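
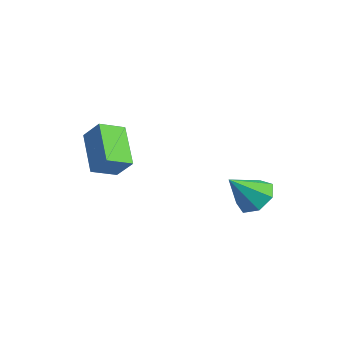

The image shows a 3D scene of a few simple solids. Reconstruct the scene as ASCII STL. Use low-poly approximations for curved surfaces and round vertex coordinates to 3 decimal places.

solid 
facet normal -0.611 -0.283 -0.739
outer loop
vertex -2.226 -2.849 2.225
vertex -3.959 -2.302 3.448
vertex -2.192 -1.654 1.74
endloop
endfacet
facet normal 0.791 -0.249 -0.559
outer loop
vertex -1.421 -1.298 2.672
vertex -2.226 -2.849 2.225
vertex -2.192 -1.654 1.74
endloop
endfacet
facet normal -0.611 -0.282 -0.739
outer loop
vertex -2.192 -1.654 1.74
vertex -3.959 -2.302 3.448
vertex -3.924 -1.107 2.963
endloop
endfacet
facet normal 0.027 0.926 -0.376
outer loop
vertex -3.924 -1.107 2.963
vertex -1.421 -1.298 2.672
vertex -2.192 -1.654 1.74
endloop
endfacet
facet normal -0.027 -0.926 0.376
outer loop
vertex -2.226 -2.849 2.225
vertex -3.188 -1.946 4.38
vertex -3.959 -2.302 3.448
endloop
endfacet
facet normal 0.791 -0.250 -0.558
outer loop
vertex -1.456 -2.493 3.157
vertex -2.226 -2.849 2.225
vertex -1.421 -1.298 2.672
endloop
endfacet
facet normal -0.027 -0.926 0.376
outer loop
vertex -1.456 -2.493 3.157
vertex -3.188 -1.946 4.38
vertex -2.226 -2.849 2.225
endloop
endfacet
facet normal -0.791 0.250 0.559
outer loop
vertex -3.959 -2.302 3.448
vertex -3.188 -1.946 4.38
vertex -3.924 -1.107 2.963
endloop
endfacet
facet normal 0.027 0.926 -0.376
outer loop
vertex -3.154 -0.751 3.895
vertex -1.421 -1.298 2.672
vertex -3.924 -1.107 2.963
endloop
endfacet
facet normal -0.791 0.249 0.558
outer loop
vertex -3.924 -1.107 2.963
vertex -3.188 -1.946 4.38
vertex -3.154 -0.751 3.895
endloop
endfacet
facet normal 0.611 0.282 0.740
outer loop
vertex -3.154 -0.751 3.895
vertex -1.456 -2.493 3.157
vertex -1.421 -1.298 2.672
endloop
endfacet
facet normal 0.611 0.283 0.739
outer loop
vertex -3.188 -1.946 4.38
vertex -1.456 -2.493 3.157
vertex -3.154 -0.751 3.895
endloop
endfacet
facet normal 0.052 0.689 -0.723
outer loop
vertex 1.422 3.687 0.712
vertex 0.517 3.414 0.386
vertex 0.752 4.109 1.066
endloop
endfacet
facet normal 0.543 0.174 0.821
outer loop
vertex 1.422 3.687 0.712
vertex 0.752 4.109 1.066
vertex 0.423 2.166 1.694
endloop
endfacet
facet normal 0.052 0.689 -0.723
outer loop
vertex 0.752 4.109 1.066
vertex 0.517 3.414 0.386
vertex -0.096 4.007 0.908
endloop
endfacet
facet normal -0.211 0.333 0.919
outer loop
vertex 0.752 4.109 1.066
vertex -0.096 4.007 0.908
vertex 0.423 2.166 1.694
endloop
endfacet
facet normal 0.052 0.690 -0.722
outer loop
vertex -0.096 4.007 0.908
vertex 0.517 3.414 0.386
vertex -0.481 3.459 0.357
endloop
endfacet
facet normal -0.824 0.009 0.566
outer loop
vertex -0.096 4.007 0.908
vertex -0.481 3.459 0.357
vertex 0.423 2.166 1.694
endloop
endfacet
facet normal 0.052 0.689 -0.722
outer loop
vertex -0.481 3.459 0.357
vertex 0.517 3.414 0.386
vertex -0.115 2.877 -0.172
endloop
endfacet
facet normal -0.834 -0.552 0.030
outer loop
vertex -0.481 3.459 0.357
vertex -0.115 2.877 -0.172
vertex 0.423 2.166 1.694
endloop
endfacet
facet normal 0.052 0.689 -0.723
outer loop
vertex -0.115 2.877 -0.172
vertex 0.517 3.414 0.386
vertex 0.727 2.699 -0.281
endloop
endfacet
facet normal -0.234 -0.929 -0.287
outer loop
vertex -0.115 2.877 -0.172
vertex 0.727 2.699 -0.281
vertex 0.423 2.166 1.694
endloop
endfacet
facet normal 0.052 0.689 -0.723
outer loop
vertex 0.727 2.699 -0.281
vertex 0.517 3.414 0.386
vertex 1.411 3.06 0.113
endloop
endfacet
facet normal 0.526 -0.838 -0.145
outer loop
vertex 0.727 2.699 -0.281
vertex 1.411 3.06 0.113
vertex 0.423 2.166 1.694
endloop
endfacet
facet normal 0.052 0.689 -0.723
outer loop
vertex 1.411 3.06 0.113
vertex 0.517 3.414 0.386
vertex 1.422 3.687 0.712
endloop
endfacet
facet normal 0.871 -0.347 0.348
outer loop
vertex 1.411 3.06 0.113
vertex 1.422 3.687 0.712
vertex 0.423 2.166 1.694
endloop
endfacet

endsolid


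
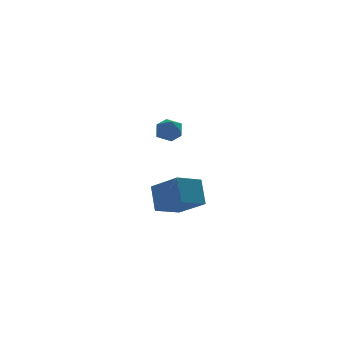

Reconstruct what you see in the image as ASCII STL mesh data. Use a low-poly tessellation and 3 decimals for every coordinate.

solid 
facet normal -0.917 -0.257 0.306
outer loop
vertex 1.649 -0.343 -1.498
vertex 1.802 0.541 -0.296
vertex 0.93 1.081 -2.454
endloop
endfacet
facet normal -0.102 -0.590 -0.801
outer loop
vertex 2.278 1.459 -2.904
vertex 1.649 -0.343 -1.498
vertex 0.93 1.081 -2.454
endloop
endfacet
facet normal -0.917 -0.256 0.306
outer loop
vertex 0.93 1.081 -2.454
vertex 1.802 0.541 -0.296
vertex 1.084 1.966 -1.253
endloop
endfacet
facet normal -0.386 0.765 -0.515
outer loop
vertex 1.084 1.966 -1.253
vertex 2.278 1.459 -2.904
vertex 0.93 1.081 -2.454
endloop
endfacet
facet normal 0.386 -0.766 0.514
outer loop
vertex 1.649 -0.343 -1.498
vertex 3.15 0.919 -0.746
vertex 1.802 0.541 -0.296
endloop
endfacet
facet normal -0.102 -0.590 -0.801
outer loop
vertex 2.996 0.034 -1.947
vertex 1.649 -0.343 -1.498
vertex 2.278 1.459 -2.904
endloop
endfacet
facet normal 0.386 -0.766 0.515
outer loop
vertex 2.996 0.034 -1.947
vertex 3.15 0.919 -0.746
vertex 1.649 -0.343 -1.498
endloop
endfacet
facet normal 0.102 0.590 0.801
outer loop
vertex 1.802 0.541 -0.296
vertex 3.15 0.919 -0.746
vertex 1.084 1.966 -1.253
endloop
endfacet
facet normal -0.386 0.766 -0.514
outer loop
vertex 2.431 2.343 -1.702
vertex 2.278 1.459 -2.904
vertex 1.084 1.966 -1.253
endloop
endfacet
facet normal 0.102 0.589 0.801
outer loop
vertex 1.084 1.966 -1.253
vertex 3.15 0.919 -0.746
vertex 2.431 2.343 -1.702
endloop
endfacet
facet normal 0.917 0.257 -0.306
outer loop
vertex 2.431 2.343 -1.702
vertex 2.996 0.034 -1.947
vertex 2.278 1.459 -2.904
endloop
endfacet
facet normal 0.916 0.257 -0.307
outer loop
vertex 3.15 0.919 -0.746
vertex 2.996 0.034 -1.947
vertex 2.431 2.343 -1.702
endloop
endfacet
facet normal 0.413 0.083 0.907
outer loop
vertex 0.021 -2.665 4.498
vertex -0.012 -3.353 4.576
vertex 0.551 -3.063 4.293
endloop
endfacet
facet normal 0.638 0.605 0.477
outer loop
vertex 0.021 -2.665 4.498
vertex 0.551 -3.063 4.293
vertex 0.343 -2.532 3.898
endloop
endfacet
facet normal 0.067 0.966 0.250
outer loop
vertex 0.021 -2.665 4.498
vertex 0.343 -2.532 3.898
vertex -0.349 -2.494 3.937
endloop
endfacet
facet normal -0.512 0.667 0.541
outer loop
vertex 0.021 -2.665 4.498
vertex -0.349 -2.494 3.937
vertex -0.569 -3.002 4.355
endloop
endfacet
facet normal -0.299 0.122 0.947
outer loop
vertex 0.021 -2.665 4.498
vertex -0.569 -3.002 4.355
vertex -0.012 -3.353 4.576
endloop
endfacet
facet normal 0.948 0.304 -0.091
outer loop
vertex 0.343 -2.532 3.898
vertex 0.551 -3.063 4.293
vertex 0.509 -3.138 3.605
endloop
endfacet
facet normal 0.583 -0.542 0.605
outer loop
vertex 0.551 -3.063 4.293
vertex -0.012 -3.353 4.576
vertex 0.289 -3.646 4.023
endloop
endfacet
facet normal -0.568 -0.479 0.669
outer loop
vertex -0.012 -3.353 4.576
vertex -0.569 -3.002 4.355
vertex -0.403 -3.608 4.062
endloop
endfacet
facet normal -0.914 0.405 0.012
outer loop
vertex -0.569 -3.002 4.355
vertex -0.349 -2.494 3.937
vertex -0.611 -3.077 3.667
endloop
endfacet
facet normal 0.023 0.889 -0.458
outer loop
vertex -0.349 -2.494 3.937
vertex 0.343 -2.532 3.898
vertex -0.048 -2.787 3.384
endloop
endfacet
facet normal 0.512 -0.667 -0.541
outer loop
vertex -0.081 -3.475 3.462
vertex 0.509 -3.138 3.605
vertex 0.289 -3.646 4.023
endloop
endfacet
facet normal -0.067 -0.966 -0.250
outer loop
vertex -0.081 -3.475 3.462
vertex 0.289 -3.646 4.023
vertex -0.403 -3.608 4.062
endloop
endfacet
facet normal -0.638 -0.605 -0.477
outer loop
vertex -0.081 -3.475 3.462
vertex -0.403 -3.608 4.062
vertex -0.611 -3.077 3.667
endloop
endfacet
facet normal -0.413 -0.083 -0.907
outer loop
vertex -0.081 -3.475 3.462
vertex -0.611 -3.077 3.667
vertex -0.048 -2.787 3.384
endloop
endfacet
facet normal 0.299 -0.122 -0.947
outer loop
vertex -0.081 -3.475 3.462
vertex -0.048 -2.787 3.384
vertex 0.509 -3.138 3.605
endloop
endfacet
facet normal 0.914 -0.405 -0.012
outer loop
vertex 0.289 -3.646 4.023
vertex 0.509 -3.138 3.605
vertex 0.551 -3.063 4.293
endloop
endfacet
facet normal -0.023 -0.889 0.458
outer loop
vertex -0.403 -3.608 4.062
vertex 0.289 -3.646 4.023
vertex -0.012 -3.353 4.576
endloop
endfacet
facet normal -0.948 -0.304 0.091
outer loop
vertex -0.611 -3.077 3.667
vertex -0.403 -3.608 4.062
vertex -0.569 -3.002 4.355
endloop
endfacet
facet normal -0.583 0.542 -0.605
outer loop
vertex -0.048 -2.787 3.384
vertex -0.611 -3.077 3.667
vertex -0.349 -2.494 3.937
endloop
endfacet
facet normal 0.568 0.479 -0.669
outer loop
vertex 0.509 -3.138 3.605
vertex -0.048 -2.787 3.384
vertex 0.343 -2.532 3.898
endloop
endfacet

endsolid


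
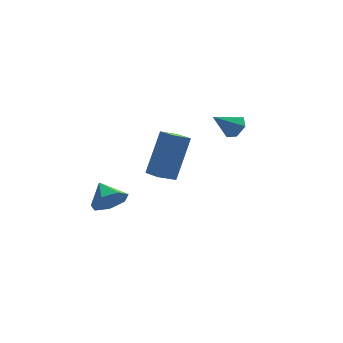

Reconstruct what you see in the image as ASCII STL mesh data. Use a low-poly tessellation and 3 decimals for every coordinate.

solid 
facet normal -0.862 -0.250 0.442
outer loop
vertex -1.336 -3.714 4.197
vertex -1.65 -2.931 4.027
vertex -2.091 -4.422 2.324
endloop
endfacet
facet normal 0.366 -0.910 0.197
outer loop
vertex -1.29 -4.189 1.913
vertex -1.336 -3.714 4.197
vertex -2.091 -4.422 2.324
endloop
endfacet
facet normal -0.861 -0.250 0.442
outer loop
vertex -2.091 -4.422 2.324
vertex -1.65 -2.931 4.027
vertex -2.405 -3.639 2.155
endloop
endfacet
facet normal -0.353 -0.330 -0.875
outer loop
vertex -2.405 -3.639 2.155
vertex -1.29 -4.189 1.913
vertex -2.091 -4.422 2.324
endloop
endfacet
facet normal 0.353 0.331 0.875
outer loop
vertex -1.336 -3.714 4.197
vertex -0.849 -2.698 3.616
vertex -1.65 -2.931 4.027
endloop
endfacet
facet normal 0.366 -0.910 0.197
outer loop
vertex -0.535 -3.481 3.785
vertex -1.336 -3.714 4.197
vertex -1.29 -4.189 1.913
endloop
endfacet
facet normal 0.354 0.331 0.875
outer loop
vertex -0.535 -3.481 3.785
vertex -0.849 -2.698 3.616
vertex -1.336 -3.714 4.197
endloop
endfacet
facet normal -0.366 0.910 -0.197
outer loop
vertex -1.65 -2.931 4.027
vertex -0.849 -2.698 3.616
vertex -2.405 -3.639 2.155
endloop
endfacet
facet normal -0.353 -0.332 -0.875
outer loop
vertex -1.604 -3.406 1.743
vertex -1.29 -4.189 1.913
vertex -2.405 -3.639 2.155
endloop
endfacet
facet normal -0.366 0.910 -0.196
outer loop
vertex -2.405 -3.639 2.155
vertex -0.849 -2.698 3.616
vertex -1.604 -3.406 1.743
endloop
endfacet
facet normal 0.862 0.250 -0.442
outer loop
vertex -1.604 -3.406 1.743
vertex -0.535 -3.481 3.785
vertex -1.29 -4.189 1.913
endloop
endfacet
facet normal 0.862 0.250 -0.442
outer loop
vertex -0.849 -2.698 3.616
vertex -0.535 -3.481 3.785
vertex -1.604 -3.406 1.743
endloop
endfacet
facet normal 0.770 0.120 -0.626
outer loop
vertex 2.61 -0.152 2.273
vertex 2.308 0.34 1.996
vertex 2.697 0.442 2.494
endloop
endfacet
facet normal 0.277 -0.370 0.886
outer loop
vertex 2.61 -0.152 2.273
vertex 2.697 0.442 2.494
vertex 1.292 0.18 2.824
endloop
endfacet
facet normal 0.770 0.121 -0.626
outer loop
vertex 2.697 0.442 2.494
vertex 2.308 0.34 1.996
vertex 2.395 0.934 2.218
endloop
endfacet
facet normal 0.098 0.532 0.841
outer loop
vertex 2.697 0.442 2.494
vertex 2.395 0.934 2.218
vertex 1.292 0.18 2.824
endloop
endfacet
facet normal 0.770 0.121 -0.626
outer loop
vertex 2.395 0.934 2.218
vertex 2.308 0.34 1.996
vertex 2.006 0.832 1.72
endloop
endfacet
facet normal -0.477 0.856 0.197
outer loop
vertex 2.395 0.934 2.218
vertex 2.006 0.832 1.72
vertex 1.292 0.18 2.824
endloop
endfacet
facet normal 0.770 0.121 -0.627
outer loop
vertex 2.006 0.832 1.72
vertex 2.308 0.34 1.996
vertex 1.919 0.238 1.499
endloop
endfacet
facet normal -0.873 0.277 -0.401
outer loop
vertex 2.006 0.832 1.72
vertex 1.919 0.238 1.499
vertex 1.292 0.18 2.824
endloop
endfacet
facet normal 0.770 0.121 -0.627
outer loop
vertex 1.919 0.238 1.499
vertex 2.308 0.34 1.996
vertex 2.221 -0.254 1.775
endloop
endfacet
facet normal -0.694 -0.626 -0.356
outer loop
vertex 1.919 0.238 1.499
vertex 2.221 -0.254 1.775
vertex 1.292 0.18 2.824
endloop
endfacet
facet normal 0.770 0.120 -0.626
outer loop
vertex 2.221 -0.254 1.775
vertex 2.308 0.34 1.996
vertex 2.61 -0.152 2.273
endloop
endfacet
facet normal -0.119 -0.950 0.288
outer loop
vertex 2.221 -0.254 1.775
vertex 2.61 -0.152 2.273
vertex 1.292 0.18 2.824
endloop
endfacet
facet normal 0.211 -0.841 -0.499
outer loop
vertex -2.525 -0.768 -0.819
vertex -3.324 -0.78 -1.137
vertex -2.622 -0.409 -1.465
endloop
endfacet
facet normal 0.696 0.667 0.266
outer loop
vertex -2.525 -0.768 -0.819
vertex -2.622 -0.409 -1.465
vertex -3.576 0.22 -0.543
endloop
endfacet
facet normal 0.211 -0.841 -0.498
outer loop
vertex -2.622 -0.409 -1.465
vertex -3.324 -0.78 -1.137
vertex -3.247 -0.329 -1.865
endloop
endfacet
facet normal 0.307 0.904 -0.299
outer loop
vertex -2.622 -0.409 -1.465
vertex -3.247 -0.329 -1.865
vertex -3.576 0.22 -0.543
endloop
endfacet
facet normal 0.211 -0.841 -0.499
outer loop
vertex -3.247 -0.329 -1.865
vertex -3.324 -0.78 -1.137
vertex -3.931 -0.589 -1.716
endloop
endfacet
facet normal -0.401 0.806 -0.435
outer loop
vertex -3.247 -0.329 -1.865
vertex -3.931 -0.589 -1.716
vertex -3.576 0.22 -0.543
endloop
endfacet
facet normal 0.211 -0.841 -0.499
outer loop
vertex -3.931 -0.589 -1.716
vertex -3.324 -0.78 -1.137
vertex -4.157 -0.993 -1.131
endloop
endfacet
facet normal -0.894 0.446 -0.037
outer loop
vertex -3.931 -0.589 -1.716
vertex -4.157 -0.993 -1.131
vertex -3.576 0.22 -0.543
endloop
endfacet
facet normal 0.211 -0.841 -0.499
outer loop
vertex -4.157 -0.993 -1.131
vertex -3.324 -0.78 -1.137
vertex -3.757 -1.237 -0.55
endloop
endfacet
facet normal -0.800 0.097 0.592
outer loop
vertex -4.157 -0.993 -1.131
vertex -3.757 -1.237 -0.55
vertex -3.576 0.22 -0.543
endloop
endfacet
facet normal 0.211 -0.841 -0.499
outer loop
vertex -3.757 -1.237 -0.55
vertex -3.324 -0.78 -1.137
vertex -3.031 -1.137 -0.411
endloop
endfacet
facet normal -0.191 0.019 0.981
outer loop
vertex -3.757 -1.237 -0.55
vertex -3.031 -1.137 -0.411
vertex -3.576 0.22 -0.543
endloop
endfacet
facet normal 0.211 -0.841 -0.499
outer loop
vertex -3.031 -1.137 -0.411
vertex -3.324 -0.78 -1.137
vertex -2.525 -0.768 -0.819
endloop
endfacet
facet normal 0.476 0.272 0.836
outer loop
vertex -3.031 -1.137 -0.411
vertex -2.525 -0.768 -0.819
vertex -3.576 0.22 -0.543
endloop
endfacet

endsolid


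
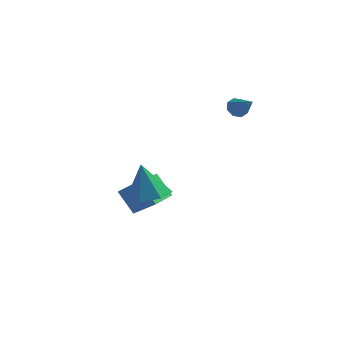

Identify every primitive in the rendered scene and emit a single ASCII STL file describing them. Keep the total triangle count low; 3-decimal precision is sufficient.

solid 
facet normal -0.573 0.147 0.806
outer loop
vertex -2.166 -0.216 -0.972
vertex -2.142 1.951 -1.351
vertex -3.231 -0.333 -1.708
endloop
endfacet
facet normal -0.010 -0.985 0.172
outer loop
vertex -2.378 -0.551 -2.909
vertex -2.166 -0.216 -0.972
vertex -3.231 -0.333 -1.708
endloop
endfacet
facet normal -0.572 0.147 0.807
outer loop
vertex -3.231 -0.333 -1.708
vertex -2.142 1.951 -1.351
vertex -3.208 1.834 -2.086
endloop
endfacet
facet normal -0.820 -0.090 -0.566
outer loop
vertex -3.208 1.834 -2.086
vertex -2.378 -0.551 -2.909
vertex -3.231 -0.333 -1.708
endloop
endfacet
facet normal 0.820 0.090 0.566
outer loop
vertex -2.166 -0.216 -0.972
vertex -1.289 1.733 -2.552
vertex -2.142 1.951 -1.351
endloop
endfacet
facet normal -0.010 -0.985 0.171
outer loop
vertex -1.312 -0.434 -2.174
vertex -2.166 -0.216 -0.972
vertex -2.378 -0.551 -2.909
endloop
endfacet
facet normal 0.820 0.090 0.566
outer loop
vertex -1.312 -0.434 -2.174
vertex -1.289 1.733 -2.552
vertex -2.166 -0.216 -0.972
endloop
endfacet
facet normal 0.010 0.985 -0.172
outer loop
vertex -2.142 1.951 -1.351
vertex -1.289 1.733 -2.552
vertex -3.208 1.834 -2.086
endloop
endfacet
facet normal -0.820 -0.090 -0.566
outer loop
vertex -2.354 1.616 -3.288
vertex -2.378 -0.551 -2.909
vertex -3.208 1.834 -2.086
endloop
endfacet
facet normal 0.010 0.985 -0.171
outer loop
vertex -3.208 1.834 -2.086
vertex -1.289 1.733 -2.552
vertex -2.354 1.616 -3.288
endloop
endfacet
facet normal 0.572 -0.147 -0.807
outer loop
vertex -2.354 1.616 -3.288
vertex -1.312 -0.434 -2.174
vertex -2.378 -0.551 -2.909
endloop
endfacet
facet normal 0.573 -0.147 -0.806
outer loop
vertex -1.289 1.733 -2.552
vertex -1.312 -0.434 -2.174
vertex -2.354 1.616 -3.288
endloop
endfacet
facet normal 0.202 -0.002 -0.979
outer loop
vertex 0.258 -2.436 -0.185
vertex -0.794 -2.672 -0.401
vertex -0.318 -1.685 -0.305
endloop
endfacet
facet normal 0.583 0.544 0.603
outer loop
vertex 0.258 -2.436 -0.185
vertex -0.318 -1.685 -0.305
vertex -1.166 -2.668 1.401
endloop
endfacet
facet normal 0.202 -0.002 -0.979
outer loop
vertex -0.318 -1.685 -0.305
vertex -0.794 -2.672 -0.401
vertex -1.253 -1.677 -0.498
endloop
endfacet
facet normal -0.088 0.881 0.464
outer loop
vertex -0.318 -1.685 -0.305
vertex -1.253 -1.677 -0.498
vertex -1.166 -2.668 1.401
endloop
endfacet
facet normal 0.202 -0.002 -0.979
outer loop
vertex -1.253 -1.677 -0.498
vertex -0.794 -2.672 -0.401
vertex -1.842 -2.418 -0.618
endloop
endfacet
facet normal -0.765 0.556 0.325
outer loop
vertex -1.253 -1.677 -0.498
vertex -1.842 -2.418 -0.618
vertex -1.166 -2.668 1.401
endloop
endfacet
facet normal 0.202 -0.002 -0.979
outer loop
vertex -1.842 -2.418 -0.618
vertex -0.794 -2.672 -0.401
vertex -1.643 -3.35 -0.575
endloop
endfacet
facet normal -0.938 -0.187 0.291
outer loop
vertex -1.842 -2.418 -0.618
vertex -1.643 -3.35 -0.575
vertex -1.166 -2.668 1.401
endloop
endfacet
facet normal 0.202 -0.002 -0.979
outer loop
vertex -1.643 -3.35 -0.575
vertex -0.794 -2.672 -0.401
vertex -0.804 -3.772 -0.401
endloop
endfacet
facet normal -0.477 -0.789 0.387
outer loop
vertex -1.643 -3.35 -0.575
vertex -0.804 -3.772 -0.401
vertex -1.166 -2.668 1.401
endloop
endfacet
facet normal 0.202 -0.002 -0.979
outer loop
vertex -0.804 -3.772 -0.401
vertex -0.794 -2.672 -0.401
vertex 0.042 -3.365 -0.227
endloop
endfacet
facet normal 0.271 -0.795 0.542
outer loop
vertex -0.804 -3.772 -0.401
vertex 0.042 -3.365 -0.227
vertex -1.166 -2.668 1.401
endloop
endfacet
facet normal 0.202 -0.003 -0.979
outer loop
vertex 0.042 -3.365 -0.227
vertex -0.794 -2.672 -0.401
vertex 0.258 -2.436 -0.185
endloop
endfacet
facet normal 0.743 -0.202 0.638
outer loop
vertex 0.042 -3.365 -0.227
vertex 0.258 -2.436 -0.185
vertex -1.166 -2.668 1.401
endloop
endfacet
facet normal -0.669 0.501 -0.548
outer loop
vertex 2.21 2.417 3.597
vertex 1.855 1.946 3.6
vertex 1.924 2.418 3.947
endloop
endfacet
facet normal 0.603 0.628 0.491
outer loop
vertex 2.21 2.417 3.597
vertex 1.924 2.418 3.947
vertex 2.805 1.234 4.38
endloop
endfacet
facet normal -0.670 0.501 -0.548
outer loop
vertex 1.924 2.418 3.947
vertex 1.855 1.946 3.6
vertex 1.598 2.142 4.093
endloop
endfacet
facet normal 0.078 0.393 0.916
outer loop
vertex 1.924 2.418 3.947
vertex 1.598 2.142 4.093
vertex 2.805 1.234 4.38
endloop
endfacet
facet normal -0.668 0.503 -0.548
outer loop
vertex 1.598 2.142 4.093
vertex 1.855 1.946 3.6
vertex 1.422 1.752 3.95
endloop
endfacet
facet normal -0.352 -0.178 0.919
outer loop
vertex 1.598 2.142 4.093
vertex 1.422 1.752 3.95
vertex 2.805 1.234 4.38
endloop
endfacet
facet normal -0.669 0.502 -0.549
outer loop
vertex 1.422 1.752 3.95
vertex 1.855 1.946 3.6
vertex 1.5 1.475 3.602
endloop
endfacet
facet normal -0.436 -0.749 0.499
outer loop
vertex 1.422 1.752 3.95
vertex 1.5 1.475 3.602
vertex 2.805 1.234 4.38
endloop
endfacet
facet normal -0.667 0.501 -0.552
outer loop
vertex 1.5 1.475 3.602
vertex 1.855 1.946 3.6
vertex 1.787 1.473 3.253
endloop
endfacet
facet normal -0.125 -0.987 -0.097
outer loop
vertex 1.5 1.475 3.602
vertex 1.787 1.473 3.253
vertex 2.805 1.234 4.38
endloop
endfacet
facet normal -0.669 0.500 -0.550
outer loop
vertex 1.787 1.473 3.253
vertex 1.855 1.946 3.6
vertex 2.113 1.749 3.107
endloop
endfacet
facet normal 0.402 -0.752 -0.523
outer loop
vertex 1.787 1.473 3.253
vertex 2.113 1.749 3.107
vertex 2.805 1.234 4.38
endloop
endfacet
facet normal -0.668 0.502 -0.550
outer loop
vertex 2.113 1.749 3.107
vertex 1.855 1.946 3.6
vertex 2.289 2.14 3.25
endloop
endfacet
facet normal 0.831 -0.182 -0.525
outer loop
vertex 2.113 1.749 3.107
vertex 2.289 2.14 3.25
vertex 2.805 1.234 4.38
endloop
endfacet
facet normal -0.668 0.500 -0.551
outer loop
vertex 2.289 2.14 3.25
vertex 1.855 1.946 3.6
vertex 2.21 2.417 3.597
endloop
endfacet
facet normal 0.914 0.391 -0.104
outer loop
vertex 2.289 2.14 3.25
vertex 2.21 2.417 3.597
vertex 2.805 1.234 4.38
endloop
endfacet

endsolid


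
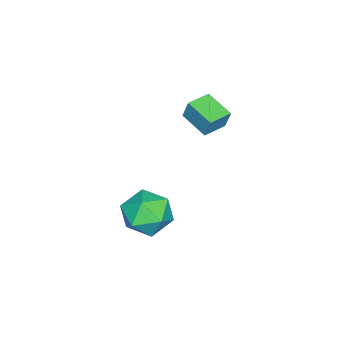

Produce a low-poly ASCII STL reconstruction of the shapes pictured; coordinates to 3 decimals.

solid 
facet normal -0.906 0.423 -0.014
outer loop
vertex -3.906 -0.946 -0.582
vertex -3.367 0.196 -1.001
vertex -4.022 -1.224 -1.493
endloop
endfacet
facet normal -0.405 -0.859 0.314
outer loop
vertex -3.053 -1.676 -1.479
vertex -3.906 -0.946 -0.582
vertex -4.022 -1.224 -1.493
endloop
endfacet
facet normal -0.906 0.422 -0.012
outer loop
vertex -4.022 -1.224 -1.493
vertex -3.367 0.196 -1.001
vertex -3.484 -0.082 -1.912
endloop
endfacet
facet normal -0.122 -0.291 -0.949
outer loop
vertex -3.484 -0.082 -1.912
vertex -3.053 -1.676 -1.479
vertex -4.022 -1.224 -1.493
endloop
endfacet
facet normal 0.122 0.291 0.949
outer loop
vertex -3.906 -0.946 -0.582
vertex -2.398 -0.256 -0.987
vertex -3.367 0.196 -1.001
endloop
endfacet
facet normal -0.405 -0.859 0.314
outer loop
vertex -2.936 -1.398 -0.568
vertex -3.906 -0.946 -0.582
vertex -3.053 -1.676 -1.479
endloop
endfacet
facet normal 0.122 0.291 0.949
outer loop
vertex -2.936 -1.398 -0.568
vertex -2.398 -0.256 -0.987
vertex -3.906 -0.946 -0.582
endloop
endfacet
facet normal 0.405 0.859 -0.314
outer loop
vertex -3.367 0.196 -1.001
vertex -2.398 -0.256 -0.987
vertex -3.484 -0.082 -1.912
endloop
endfacet
facet normal -0.122 -0.291 -0.949
outer loop
vertex -2.514 -0.534 -1.898
vertex -3.053 -1.676 -1.479
vertex -3.484 -0.082 -1.912
endloop
endfacet
facet normal 0.405 0.859 -0.314
outer loop
vertex -3.484 -0.082 -1.912
vertex -2.398 -0.256 -0.987
vertex -2.514 -0.534 -1.898
endloop
endfacet
facet normal 0.906 -0.423 0.013
outer loop
vertex -2.514 -0.534 -1.898
vertex -2.936 -1.398 -0.568
vertex -3.053 -1.676 -1.479
endloop
endfacet
facet normal 0.906 -0.422 0.013
outer loop
vertex -2.398 -0.256 -0.987
vertex -2.936 -1.398 -0.568
vertex -2.514 -0.534 -1.898
endloop
endfacet
facet normal -0.068 0.967 0.247
outer loop
vertex 0.934 -0.349 -4.133
vertex 0.831 -0.63 -3.06
vertex 1.841 -0.448 -3.494
endloop
endfacet
facet normal 0.333 0.881 -0.337
outer loop
vertex 0.934 -0.349 -4.133
vertex 1.841 -0.448 -3.494
vertex 1.847 -0.848 -4.534
endloop
endfacet
facet normal -0.063 0.553 -0.831
outer loop
vertex 0.934 -0.349 -4.133
vertex 1.847 -0.848 -4.534
vertex 0.84 -1.277 -4.743
endloop
endfacet
facet normal -0.710 0.436 -0.553
outer loop
vertex 0.934 -0.349 -4.133
vertex 0.84 -1.277 -4.743
vertex 0.212 -1.143 -3.832
endloop
endfacet
facet normal -0.714 0.692 0.113
outer loop
vertex 0.934 -0.349 -4.133
vertex 0.212 -1.143 -3.832
vertex 0.831 -0.63 -3.06
endloop
endfacet
facet normal 0.877 0.450 -0.168
outer loop
vertex 1.847 -0.848 -4.534
vertex 1.841 -0.448 -3.494
vertex 2.308 -1.437 -3.708
endloop
endfacet
facet normal 0.227 0.589 0.775
outer loop
vertex 1.841 -0.448 -3.494
vertex 0.831 -0.63 -3.06
vertex 1.68 -1.303 -2.797
endloop
endfacet
facet normal -0.817 0.144 0.559
outer loop
vertex 0.831 -0.63 -3.06
vertex 0.212 -1.143 -3.832
vertex 0.673 -1.732 -3.006
endloop
endfacet
facet normal -0.811 -0.271 -0.519
outer loop
vertex 0.212 -1.143 -3.832
vertex 0.84 -1.277 -4.743
vertex 0.679 -2.132 -4.046
endloop
endfacet
facet normal 0.236 -0.081 -0.968
outer loop
vertex 0.84 -1.277 -4.743
vertex 1.847 -0.848 -4.534
vertex 1.689 -1.95 -4.48
endloop
endfacet
facet normal 0.710 -0.436 0.553
outer loop
vertex 1.586 -2.231 -3.407
vertex 2.308 -1.437 -3.708
vertex 1.68 -1.303 -2.797
endloop
endfacet
facet normal 0.063 -0.553 0.831
outer loop
vertex 1.586 -2.231 -3.407
vertex 1.68 -1.303 -2.797
vertex 0.673 -1.732 -3.006
endloop
endfacet
facet normal -0.333 -0.881 0.337
outer loop
vertex 1.586 -2.231 -3.407
vertex 0.673 -1.732 -3.006
vertex 0.679 -2.132 -4.046
endloop
endfacet
facet normal 0.068 -0.967 -0.247
outer loop
vertex 1.586 -2.231 -3.407
vertex 0.679 -2.132 -4.046
vertex 1.689 -1.95 -4.48
endloop
endfacet
facet normal 0.714 -0.692 -0.113
outer loop
vertex 1.586 -2.231 -3.407
vertex 1.689 -1.95 -4.48
vertex 2.308 -1.437 -3.708
endloop
endfacet
facet normal 0.811 0.271 0.519
outer loop
vertex 1.68 -1.303 -2.797
vertex 2.308 -1.437 -3.708
vertex 1.841 -0.448 -3.494
endloop
endfacet
facet normal -0.236 0.081 0.968
outer loop
vertex 0.673 -1.732 -3.006
vertex 1.68 -1.303 -2.797
vertex 0.831 -0.63 -3.06
endloop
endfacet
facet normal -0.877 -0.450 0.168
outer loop
vertex 0.679 -2.132 -4.046
vertex 0.673 -1.732 -3.006
vertex 0.212 -1.143 -3.832
endloop
endfacet
facet normal -0.227 -0.589 -0.775
outer loop
vertex 1.689 -1.95 -4.48
vertex 0.679 -2.132 -4.046
vertex 0.84 -1.277 -4.743
endloop
endfacet
facet normal 0.817 -0.144 -0.559
outer loop
vertex 2.308 -1.437 -3.708
vertex 1.689 -1.95 -4.48
vertex 1.847 -0.848 -4.534
endloop
endfacet

endsolid


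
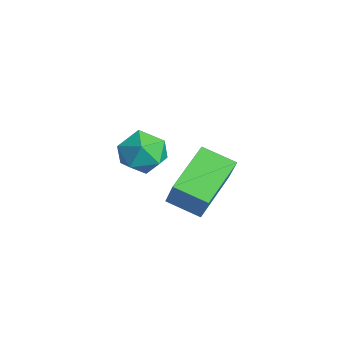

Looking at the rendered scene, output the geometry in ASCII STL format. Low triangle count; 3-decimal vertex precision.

solid 
facet normal 0.222 0.206 0.953
outer loop
vertex 0.598 -2.831 2.339
vertex 0.059 -3.451 2.599
vertex 0.887 -3.636 2.446
endloop
endfacet
facet normal 0.776 0.348 0.526
outer loop
vertex 0.598 -2.831 2.339
vertex 0.887 -3.636 2.446
vertex 1.142 -3.174 1.764
endloop
endfacet
facet normal 0.563 0.825 0.040
outer loop
vertex 0.598 -2.831 2.339
vertex 1.142 -3.174 1.764
vertex 0.471 -2.703 1.496
endloop
endfacet
facet normal -0.121 0.978 0.167
outer loop
vertex 0.598 -2.831 2.339
vertex 0.471 -2.703 1.496
vertex -0.198 -2.874 2.012
endloop
endfacet
facet normal -0.333 0.596 0.731
outer loop
vertex 0.598 -2.831 2.339
vertex -0.198 -2.874 2.012
vertex 0.059 -3.451 2.599
endloop
endfacet
facet normal 0.950 -0.254 0.183
outer loop
vertex 1.142 -3.174 1.764
vertex 0.887 -3.636 2.446
vertex 0.938 -4.006 1.668
endloop
endfacet
facet normal 0.053 -0.484 0.873
outer loop
vertex 0.887 -3.636 2.446
vertex 0.059 -3.451 2.599
vertex 0.269 -4.177 2.184
endloop
endfacet
facet normal -0.844 0.148 0.515
outer loop
vertex 0.059 -3.451 2.599
vertex -0.198 -2.874 2.012
vertex -0.402 -3.706 1.916
endloop
endfacet
facet normal -0.503 0.767 -0.398
outer loop
vertex -0.198 -2.874 2.012
vertex 0.471 -2.703 1.496
vertex -0.147 -3.244 1.234
endloop
endfacet
facet normal 0.606 0.520 -0.603
outer loop
vertex 0.471 -2.703 1.496
vertex 1.142 -3.174 1.764
vertex 0.681 -3.429 1.081
endloop
endfacet
facet normal 0.121 -0.978 -0.167
outer loop
vertex 0.142 -4.049 1.341
vertex 0.938 -4.006 1.668
vertex 0.269 -4.177 2.184
endloop
endfacet
facet normal -0.563 -0.825 -0.040
outer loop
vertex 0.142 -4.049 1.341
vertex 0.269 -4.177 2.184
vertex -0.402 -3.706 1.916
endloop
endfacet
facet normal -0.776 -0.348 -0.526
outer loop
vertex 0.142 -4.049 1.341
vertex -0.402 -3.706 1.916
vertex -0.147 -3.244 1.234
endloop
endfacet
facet normal -0.222 -0.206 -0.953
outer loop
vertex 0.142 -4.049 1.341
vertex -0.147 -3.244 1.234
vertex 0.681 -3.429 1.081
endloop
endfacet
facet normal 0.333 -0.596 -0.731
outer loop
vertex 0.142 -4.049 1.341
vertex 0.681 -3.429 1.081
vertex 0.938 -4.006 1.668
endloop
endfacet
facet normal 0.503 -0.767 0.398
outer loop
vertex 0.269 -4.177 2.184
vertex 0.938 -4.006 1.668
vertex 0.887 -3.636 2.446
endloop
endfacet
facet normal -0.606 -0.520 0.603
outer loop
vertex -0.402 -3.706 1.916
vertex 0.269 -4.177 2.184
vertex 0.059 -3.451 2.599
endloop
endfacet
facet normal -0.950 0.254 -0.183
outer loop
vertex -0.147 -3.244 1.234
vertex -0.402 -3.706 1.916
vertex -0.198 -2.874 2.012
endloop
endfacet
facet normal -0.053 0.484 -0.873
outer loop
vertex 0.681 -3.429 1.081
vertex -0.147 -3.244 1.234
vertex 0.471 -2.703 1.496
endloop
endfacet
facet normal 0.844 -0.148 -0.515
outer loop
vertex 0.938 -4.006 1.668
vertex 0.681 -3.429 1.081
vertex 1.142 -3.174 1.764
endloop
endfacet
facet normal -0.524 0.009 -0.852
outer loop
vertex -1.573 -2.081 -2.056
vertex -2.772 -0.711 -1.304
vertex -0.822 -1.176 -2.508
endloop
endfacet
facet normal 0.608 -0.696 -0.382
outer loop
vertex -0.088 -1.189 -1.316
vertex -1.573 -2.081 -2.056
vertex -0.822 -1.176 -2.508
endloop
endfacet
facet normal -0.524 0.009 -0.852
outer loop
vertex -0.822 -1.176 -2.508
vertex -2.772 -0.711 -1.304
vertex -2.021 0.194 -1.756
endloop
endfacet
facet normal 0.596 0.718 -0.359
outer loop
vertex -2.021 0.194 -1.756
vertex -0.088 -1.189 -1.316
vertex -0.822 -1.176 -2.508
endloop
endfacet
facet normal -0.596 -0.718 0.359
outer loop
vertex -1.573 -2.081 -2.056
vertex -2.038 -0.724 -0.112
vertex -2.772 -0.711 -1.304
endloop
endfacet
facet normal 0.608 -0.696 -0.382
outer loop
vertex -0.839 -2.094 -0.864
vertex -1.573 -2.081 -2.056
vertex -0.088 -1.189 -1.316
endloop
endfacet
facet normal -0.596 -0.718 0.359
outer loop
vertex -0.839 -2.094 -0.864
vertex -2.038 -0.724 -0.112
vertex -1.573 -2.081 -2.056
endloop
endfacet
facet normal -0.608 0.696 0.382
outer loop
vertex -2.772 -0.711 -1.304
vertex -2.038 -0.724 -0.112
vertex -2.021 0.194 -1.756
endloop
endfacet
facet normal 0.596 0.718 -0.359
outer loop
vertex -1.287 0.181 -0.564
vertex -0.088 -1.189 -1.316
vertex -2.021 0.194 -1.756
endloop
endfacet
facet normal -0.608 0.696 0.382
outer loop
vertex -2.021 0.194 -1.756
vertex -2.038 -0.724 -0.112
vertex -1.287 0.181 -0.564
endloop
endfacet
facet normal 0.524 -0.009 0.852
outer loop
vertex -1.287 0.181 -0.564
vertex -0.839 -2.094 -0.864
vertex -0.088 -1.189 -1.316
endloop
endfacet
facet normal 0.524 -0.009 0.852
outer loop
vertex -2.038 -0.724 -0.112
vertex -0.839 -2.094 -0.864
vertex -1.287 0.181 -0.564
endloop
endfacet

endsolid


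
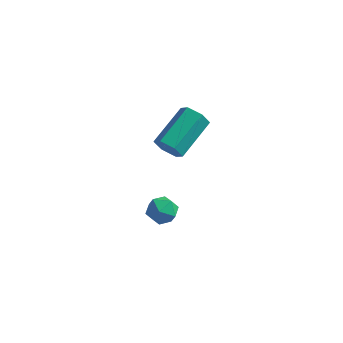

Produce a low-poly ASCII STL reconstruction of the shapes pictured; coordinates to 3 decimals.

solid 
facet normal -0.522 0.842 -0.138
outer loop
vertex -3.739 -2.852 -2.54
vertex -4.339 -3.157 -2.129
vertex -3.776 -2.747 -1.759
endloop
endfacet
facet normal 0.178 0.976 -0.123
outer loop
vertex -3.739 -2.852 -2.54
vertex -3.776 -2.747 -1.759
vertex -3.086 -2.916 -2.102
endloop
endfacet
facet normal 0.488 0.593 -0.641
outer loop
vertex -3.739 -2.852 -2.54
vertex -3.086 -2.916 -2.102
vertex -3.223 -3.431 -2.683
endloop
endfacet
facet normal -0.021 0.222 -0.975
outer loop
vertex -3.739 -2.852 -2.54
vertex -3.223 -3.431 -2.683
vertex -3.997 -3.58 -2.7
endloop
endfacet
facet normal -0.646 0.375 -0.665
outer loop
vertex -3.739 -2.852 -2.54
vertex -3.997 -3.58 -2.7
vertex -4.339 -3.157 -2.129
endloop
endfacet
facet normal 0.433 0.748 0.503
outer loop
vertex -3.086 -2.916 -2.102
vertex -3.776 -2.747 -1.759
vertex -3.283 -3.26 -1.42
endloop
endfacet
facet normal -0.700 0.530 0.478
outer loop
vertex -3.776 -2.747 -1.759
vertex -4.339 -3.157 -2.129
vertex -4.057 -3.409 -1.437
endloop
endfacet
facet normal -0.900 -0.224 -0.373
outer loop
vertex -4.339 -3.157 -2.129
vertex -3.997 -3.58 -2.7
vertex -4.194 -3.924 -2.018
endloop
endfacet
facet normal 0.110 -0.472 -0.875
outer loop
vertex -3.997 -3.58 -2.7
vertex -3.223 -3.431 -2.683
vertex -3.504 -4.093 -2.361
endloop
endfacet
facet normal 0.934 0.128 -0.334
outer loop
vertex -3.223 -3.431 -2.683
vertex -3.086 -2.916 -2.102
vertex -2.941 -3.683 -1.991
endloop
endfacet
facet normal 0.021 -0.222 0.975
outer loop
vertex -3.541 -3.988 -1.58
vertex -3.283 -3.26 -1.42
vertex -4.057 -3.409 -1.437
endloop
endfacet
facet normal -0.488 -0.593 0.641
outer loop
vertex -3.541 -3.988 -1.58
vertex -4.057 -3.409 -1.437
vertex -4.194 -3.924 -2.018
endloop
endfacet
facet normal -0.178 -0.976 0.123
outer loop
vertex -3.541 -3.988 -1.58
vertex -4.194 -3.924 -2.018
vertex -3.504 -4.093 -2.361
endloop
endfacet
facet normal 0.522 -0.842 0.138
outer loop
vertex -3.541 -3.988 -1.58
vertex -3.504 -4.093 -2.361
vertex -2.941 -3.683 -1.991
endloop
endfacet
facet normal 0.646 -0.375 0.665
outer loop
vertex -3.541 -3.988 -1.58
vertex -2.941 -3.683 -1.991
vertex -3.283 -3.26 -1.42
endloop
endfacet
facet normal -0.110 0.472 0.875
outer loop
vertex -4.057 -3.409 -1.437
vertex -3.283 -3.26 -1.42
vertex -3.776 -2.747 -1.759
endloop
endfacet
facet normal -0.934 -0.128 0.334
outer loop
vertex -4.194 -3.924 -2.018
vertex -4.057 -3.409 -1.437
vertex -4.339 -3.157 -2.129
endloop
endfacet
facet normal -0.433 -0.748 -0.503
outer loop
vertex -3.504 -4.093 -2.361
vertex -4.194 -3.924 -2.018
vertex -3.997 -3.58 -2.7
endloop
endfacet
facet normal 0.700 -0.530 -0.478
outer loop
vertex -2.941 -3.683 -1.991
vertex -3.504 -4.093 -2.361
vertex -3.223 -3.431 -2.683
endloop
endfacet
facet normal 0.900 0.224 0.373
outer loop
vertex -3.283 -3.26 -1.42
vertex -2.941 -3.683 -1.991
vertex -3.086 -2.916 -2.102
endloop
endfacet
facet normal -0.246 -0.876 -0.415
outer loop
vertex -2.733 -4.279 3.276
vertex -3.153 -3.942 2.813
vertex -2.471 -4.058 2.654
endloop
endfacet
facet normal 0.896 -0.368 0.247
outer loop
vertex -2.733 -4.279 3.276
vertex -2.471 -4.058 2.654
vertex -2.227 -2.474 4.13
endloop
endfacet
facet normal 0.896 -0.368 0.247
outer loop
vertex -2.227 -2.474 4.13
vertex -2.471 -4.058 2.654
vertex -1.965 -2.254 3.508
endloop
endfacet
facet normal 0.246 0.877 0.414
outer loop
vertex -2.227 -2.474 4.13
vertex -1.965 -2.254 3.508
vertex -2.647 -2.138 3.667
endloop
endfacet
facet normal -0.246 -0.877 -0.414
outer loop
vertex -2.471 -4.058 2.654
vertex -3.153 -3.942 2.813
vertex -2.891 -3.722 2.191
endloop
endfacet
facet normal 0.768 0.085 -0.635
outer loop
vertex -2.471 -4.058 2.654
vertex -2.891 -3.722 2.191
vertex -1.965 -2.254 3.508
endloop
endfacet
facet normal 0.768 0.086 -0.635
outer loop
vertex -1.965 -2.254 3.508
vertex -2.891 -3.722 2.191
vertex -2.385 -1.917 3.046
endloop
endfacet
facet normal 0.246 0.876 0.415
outer loop
vertex -1.965 -2.254 3.508
vertex -2.385 -1.917 3.046
vertex -2.647 -2.138 3.667
endloop
endfacet
facet normal -0.246 -0.877 -0.414
outer loop
vertex -2.891 -3.722 2.191
vertex -3.153 -3.942 2.813
vertex -3.573 -3.606 2.35
endloop
endfacet
facet normal -0.128 0.454 -0.882
outer loop
vertex -2.891 -3.722 2.191
vertex -3.573 -3.606 2.35
vertex -2.385 -1.917 3.046
endloop
endfacet
facet normal -0.127 0.453 -0.882
outer loop
vertex -2.385 -1.917 3.046
vertex -3.573 -3.606 2.35
vertex -3.067 -1.801 3.204
endloop
endfacet
facet normal 0.245 0.876 0.415
outer loop
vertex -2.385 -1.917 3.046
vertex -3.067 -1.801 3.204
vertex -2.647 -2.138 3.667
endloop
endfacet
facet normal -0.246 -0.877 -0.414
outer loop
vertex -3.573 -3.606 2.35
vertex -3.153 -3.942 2.813
vertex -3.835 -3.826 2.972
endloop
endfacet
facet normal -0.896 0.368 -0.247
outer loop
vertex -3.573 -3.606 2.35
vertex -3.835 -3.826 2.972
vertex -3.067 -1.801 3.204
endloop
endfacet
facet normal -0.896 0.368 -0.247
outer loop
vertex -3.067 -1.801 3.204
vertex -3.835 -3.826 2.972
vertex -3.329 -2.022 3.826
endloop
endfacet
facet normal 0.246 0.876 0.415
outer loop
vertex -3.067 -1.801 3.204
vertex -3.329 -2.022 3.826
vertex -2.647 -2.138 3.667
endloop
endfacet
facet normal -0.246 -0.876 -0.415
outer loop
vertex -3.835 -3.826 2.972
vertex -3.153 -3.942 2.813
vertex -3.415 -4.163 3.434
endloop
endfacet
facet normal -0.767 -0.085 0.635
outer loop
vertex -3.835 -3.826 2.972
vertex -3.415 -4.163 3.434
vertex -3.329 -2.022 3.826
endloop
endfacet
facet normal -0.768 -0.085 0.635
outer loop
vertex -3.329 -2.022 3.826
vertex -3.415 -4.163 3.434
vertex -2.909 -2.358 4.289
endloop
endfacet
facet normal 0.246 0.877 0.414
outer loop
vertex -3.329 -2.022 3.826
vertex -2.909 -2.358 4.289
vertex -2.647 -2.138 3.667
endloop
endfacet
facet normal -0.245 -0.876 -0.415
outer loop
vertex -3.415 -4.163 3.434
vertex -3.153 -3.942 2.813
vertex -2.733 -4.279 3.276
endloop
endfacet
facet normal 0.127 -0.454 0.882
outer loop
vertex -3.415 -4.163 3.434
vertex -2.733 -4.279 3.276
vertex -2.909 -2.358 4.289
endloop
endfacet
facet normal 0.129 -0.453 0.882
outer loop
vertex -2.909 -2.358 4.289
vertex -2.733 -4.279 3.276
vertex -2.227 -2.474 4.13
endloop
endfacet
facet normal 0.246 0.877 0.414
outer loop
vertex -2.909 -2.358 4.289
vertex -2.227 -2.474 4.13
vertex -2.647 -2.138 3.667
endloop
endfacet

endsolid


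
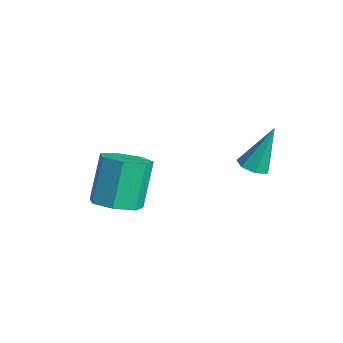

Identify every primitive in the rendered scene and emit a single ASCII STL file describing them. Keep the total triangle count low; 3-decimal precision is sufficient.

solid 
facet normal -0.011 -0.403 -0.915
outer loop
vertex 4.071 0.707 -2.491
vertex 3.53 0.431 -2.363
vertex 3.63 0.991 -2.611
endloop
endfacet
facet normal 0.553 0.830 -0.068
outer loop
vertex 4.071 0.707 -2.491
vertex 3.63 0.991 -2.611
vertex 3.55 1.209 -0.597
endloop
endfacet
facet normal -0.011 -0.403 -0.915
outer loop
vertex 3.63 0.991 -2.611
vertex 3.53 0.431 -2.363
vertex 3.114 0.853 -2.544
endloop
endfacet
facet normal -0.270 0.956 -0.114
outer loop
vertex 3.63 0.991 -2.611
vertex 3.114 0.853 -2.544
vertex 3.55 1.209 -0.597
endloop
endfacet
facet normal -0.010 -0.402 -0.916
outer loop
vertex 3.114 0.853 -2.544
vertex 3.53 0.431 -2.363
vertex 2.911 0.398 -2.342
endloop
endfacet
facet normal -0.887 0.447 0.117
outer loop
vertex 3.114 0.853 -2.544
vertex 2.911 0.398 -2.342
vertex 3.55 1.209 -0.597
endloop
endfacet
facet normal -0.010 -0.404 -0.915
outer loop
vertex 2.911 0.398 -2.342
vertex 3.53 0.431 -2.363
vertex 3.175 -0.032 -2.155
endloop
endfacet
facet normal -0.834 -0.316 0.452
outer loop
vertex 2.911 0.398 -2.342
vertex 3.175 -0.032 -2.155
vertex 3.55 1.209 -0.597
endloop
endfacet
facet normal -0.011 -0.403 -0.915
outer loop
vertex 3.175 -0.032 -2.155
vertex 3.53 0.431 -2.363
vertex 3.706 -0.114 -2.125
endloop
endfacet
facet normal -0.153 -0.755 0.638
outer loop
vertex 3.175 -0.032 -2.155
vertex 3.706 -0.114 -2.125
vertex 3.55 1.209 -0.597
endloop
endfacet
facet normal -0.011 -0.403 -0.915
outer loop
vertex 3.706 -0.114 -2.125
vertex 3.53 0.431 -2.363
vertex 4.105 0.216 -2.275
endloop
endfacet
facet normal 0.649 -0.541 0.535
outer loop
vertex 3.706 -0.114 -2.125
vertex 4.105 0.216 -2.275
vertex 3.55 1.209 -0.597
endloop
endfacet
facet normal -0.011 -0.403 -0.915
outer loop
vertex 4.105 0.216 -2.275
vertex 3.53 0.431 -2.363
vertex 4.071 0.707 -2.491
endloop
endfacet
facet normal 0.961 0.164 0.221
outer loop
vertex 4.105 0.216 -2.275
vertex 4.071 0.707 -2.491
vertex 3.55 1.209 -0.597
endloop
endfacet
facet normal 0.324 -0.340 -0.883
outer loop
vertex 2.048 -3.366 -4.583
vertex 1.152 -3.748 -4.765
vertex 1.495 -2.846 -4.986
endloop
endfacet
facet normal 0.693 0.720 -0.022
outer loop
vertex 2.048 -3.366 -4.583
vertex 1.495 -2.846 -4.986
vertex 1.383 -2.67 -2.773
endloop
endfacet
facet normal 0.694 0.720 -0.022
outer loop
vertex 1.383 -2.67 -2.773
vertex 1.495 -2.846 -4.986
vertex 0.831 -2.15 -3.176
endloop
endfacet
facet normal -0.325 0.340 0.883
outer loop
vertex 1.383 -2.67 -2.773
vertex 0.831 -2.15 -3.176
vertex 0.488 -3.052 -2.955
endloop
endfacet
facet normal 0.324 -0.340 -0.883
outer loop
vertex 1.495 -2.846 -4.986
vertex 1.152 -3.748 -4.765
vertex 0.685 -3.005 -5.222
endloop
endfacet
facet normal -0.070 0.922 -0.380
outer loop
vertex 1.495 -2.846 -4.986
vertex 0.685 -3.005 -5.222
vertex 0.831 -2.15 -3.176
endloop
endfacet
facet normal -0.070 0.922 -0.380
outer loop
vertex 0.831 -2.15 -3.176
vertex 0.685 -3.005 -5.222
vertex 0.02 -2.309 -3.412
endloop
endfacet
facet normal -0.324 0.339 0.883
outer loop
vertex 0.831 -2.15 -3.176
vertex 0.02 -2.309 -3.412
vertex 0.488 -3.052 -2.955
endloop
endfacet
facet normal 0.325 -0.339 -0.883
outer loop
vertex 0.685 -3.005 -5.222
vertex 1.152 -3.748 -4.765
vertex 0.227 -3.723 -5.115
endloop
endfacet
facet normal -0.781 0.431 -0.453
outer loop
vertex 0.685 -3.005 -5.222
vertex 0.227 -3.723 -5.115
vertex 0.02 -2.309 -3.412
endloop
endfacet
facet normal -0.781 0.431 -0.453
outer loop
vertex 0.02 -2.309 -3.412
vertex 0.227 -3.723 -5.115
vertex -0.438 -3.027 -3.305
endloop
endfacet
facet normal -0.325 0.339 0.883
outer loop
vertex 0.02 -2.309 -3.412
vertex -0.438 -3.027 -3.305
vertex 0.488 -3.052 -2.955
endloop
endfacet
facet normal 0.325 -0.339 -0.883
outer loop
vertex 0.227 -3.723 -5.115
vertex 1.152 -3.748 -4.765
vertex 0.465 -4.46 -4.744
endloop
endfacet
facet normal -0.904 -0.385 -0.184
outer loop
vertex 0.227 -3.723 -5.115
vertex 0.465 -4.46 -4.744
vertex -0.438 -3.027 -3.305
endloop
endfacet
facet normal -0.904 -0.385 -0.184
outer loop
vertex -0.438 -3.027 -3.305
vertex 0.465 -4.46 -4.744
vertex -0.2 -3.764 -2.934
endloop
endfacet
facet normal -0.325 0.340 0.883
outer loop
vertex -0.438 -3.027 -3.305
vertex -0.2 -3.764 -2.934
vertex 0.488 -3.052 -2.955
endloop
endfacet
facet normal 0.324 -0.339 -0.883
outer loop
vertex 0.465 -4.46 -4.744
vertex 1.152 -3.748 -4.765
vertex 1.222 -4.661 -4.389
endloop
endfacet
facet normal -0.347 -0.911 0.223
outer loop
vertex 0.465 -4.46 -4.744
vertex 1.222 -4.661 -4.389
vertex -0.2 -3.764 -2.934
endloop
endfacet
facet normal -0.347 -0.911 0.223
outer loop
vertex -0.2 -3.764 -2.934
vertex 1.222 -4.661 -4.389
vertex 0.557 -3.965 -2.579
endloop
endfacet
facet normal -0.324 0.339 0.883
outer loop
vertex -0.2 -3.764 -2.934
vertex 0.557 -3.965 -2.579
vertex 0.488 -3.052 -2.955
endloop
endfacet
facet normal 0.325 -0.339 -0.883
outer loop
vertex 1.222 -4.661 -4.389
vertex 1.152 -3.748 -4.765
vertex 1.926 -4.174 -4.317
endloop
endfacet
facet normal 0.472 -0.751 0.462
outer loop
vertex 1.222 -4.661 -4.389
vertex 1.926 -4.174 -4.317
vertex 0.557 -3.965 -2.579
endloop
endfacet
facet normal 0.472 -0.751 0.462
outer loop
vertex 0.557 -3.965 -2.579
vertex 1.926 -4.174 -4.317
vertex 1.261 -3.478 -2.507
endloop
endfacet
facet normal -0.325 0.339 0.883
outer loop
vertex 0.557 -3.965 -2.579
vertex 1.261 -3.478 -2.507
vertex 0.488 -3.052 -2.955
endloop
endfacet
facet normal 0.324 -0.340 -0.883
outer loop
vertex 1.926 -4.174 -4.317
vertex 1.152 -3.748 -4.765
vertex 2.048 -3.366 -4.583
endloop
endfacet
facet normal 0.935 -0.025 0.353
outer loop
vertex 1.926 -4.174 -4.317
vertex 2.048 -3.366 -4.583
vertex 1.261 -3.478 -2.507
endloop
endfacet
facet normal 0.935 -0.025 0.353
outer loop
vertex 1.261 -3.478 -2.507
vertex 2.048 -3.366 -4.583
vertex 1.383 -2.67 -2.773
endloop
endfacet
facet normal -0.324 0.340 0.883
outer loop
vertex 1.261 -3.478 -2.507
vertex 1.383 -2.67 -2.773
vertex 0.488 -3.052 -2.955
endloop
endfacet

endsolid


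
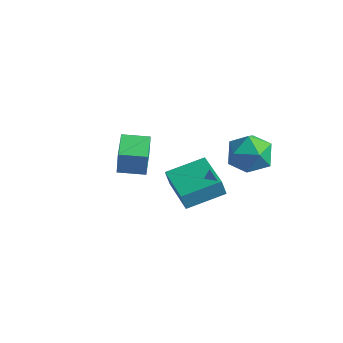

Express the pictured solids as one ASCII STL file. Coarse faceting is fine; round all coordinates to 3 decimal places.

solid 
facet normal -0.884 -0.464 0.056
outer loop
vertex -2.594 -1.789 0.992
vertex -3.291 -0.461 1.001
vertex -2.664 -1.817 -0.346
endloop
endfacet
facet normal 0.465 -0.885 -0.006
outer loop
vertex -1.489 -1.199 -0.421
vertex -2.594 -1.789 0.992
vertex -2.664 -1.817 -0.346
endloop
endfacet
facet normal -0.884 -0.465 0.057
outer loop
vertex -2.664 -1.817 -0.346
vertex -3.291 -0.461 1.001
vertex -3.362 -0.489 -0.337
endloop
endfacet
facet normal -0.053 -0.021 -0.998
outer loop
vertex -3.362 -0.489 -0.337
vertex -1.489 -1.199 -0.421
vertex -2.664 -1.817 -0.346
endloop
endfacet
facet normal 0.053 0.021 0.998
outer loop
vertex -2.594 -1.789 0.992
vertex -2.116 0.157 0.926
vertex -3.291 -0.461 1.001
endloop
endfacet
facet normal 0.465 -0.885 -0.006
outer loop
vertex -1.418 -1.171 0.917
vertex -2.594 -1.789 0.992
vertex -1.489 -1.199 -0.421
endloop
endfacet
facet normal 0.053 0.021 0.998
outer loop
vertex -1.418 -1.171 0.917
vertex -2.116 0.157 0.926
vertex -2.594 -1.789 0.992
endloop
endfacet
facet normal -0.465 0.885 0.006
outer loop
vertex -3.291 -0.461 1.001
vertex -2.116 0.157 0.926
vertex -3.362 -0.489 -0.337
endloop
endfacet
facet normal -0.053 -0.021 -0.998
outer loop
vertex -2.186 0.129 -0.412
vertex -1.489 -1.199 -0.421
vertex -3.362 -0.489 -0.337
endloop
endfacet
facet normal -0.465 0.885 0.006
outer loop
vertex -3.362 -0.489 -0.337
vertex -2.116 0.157 0.926
vertex -2.186 0.129 -0.412
endloop
endfacet
facet normal 0.884 0.464 -0.057
outer loop
vertex -2.186 0.129 -0.412
vertex -1.418 -1.171 0.917
vertex -1.489 -1.199 -0.421
endloop
endfacet
facet normal 0.884 0.465 -0.056
outer loop
vertex -2.116 0.157 0.926
vertex -1.418 -1.171 0.917
vertex -2.186 0.129 -0.412
endloop
endfacet
facet normal 0.033 0.696 0.717
outer loop
vertex 2.516 1.276 2.529
vertex 2.755 0.467 3.304
vertex 3.606 0.998 2.749
endloop
endfacet
facet normal 0.230 0.969 0.087
outer loop
vertex 2.516 1.276 2.529
vertex 3.606 0.998 2.749
vertex 3.267 1.175 1.668
endloop
endfacet
facet normal -0.308 0.876 -0.372
outer loop
vertex 2.516 1.276 2.529
vertex 3.267 1.175 1.668
vertex 2.206 0.754 1.556
endloop
endfacet
facet normal -0.838 0.546 -0.026
outer loop
vertex 2.516 1.276 2.529
vertex 2.206 0.754 1.556
vertex 1.89 0.317 2.568
endloop
endfacet
facet normal -0.626 0.435 0.647
outer loop
vertex 2.516 1.276 2.529
vertex 1.89 0.317 2.568
vertex 2.755 0.467 3.304
endloop
endfacet
facet normal 0.790 0.595 -0.150
outer loop
vertex 3.267 1.175 1.668
vertex 3.606 0.998 2.749
vertex 3.97 0.303 1.912
endloop
endfacet
facet normal 0.470 0.154 0.869
outer loop
vertex 3.606 0.998 2.749
vertex 2.755 0.467 3.304
vertex 3.654 -0.134 2.924
endloop
endfacet
facet normal -0.597 -0.269 0.756
outer loop
vertex 2.755 0.467 3.304
vertex 1.89 0.317 2.568
vertex 2.593 -0.555 2.812
endloop
endfacet
facet normal -0.939 -0.091 -0.332
outer loop
vertex 1.89 0.317 2.568
vertex 2.206 0.754 1.556
vertex 2.254 -0.378 1.731
endloop
endfacet
facet normal -0.081 0.443 -0.893
outer loop
vertex 2.206 0.754 1.556
vertex 3.267 1.175 1.668
vertex 3.105 0.153 1.176
endloop
endfacet
facet normal 0.838 -0.546 0.026
outer loop
vertex 3.344 -0.656 1.951
vertex 3.97 0.303 1.912
vertex 3.654 -0.134 2.924
endloop
endfacet
facet normal 0.308 -0.876 0.372
outer loop
vertex 3.344 -0.656 1.951
vertex 3.654 -0.134 2.924
vertex 2.593 -0.555 2.812
endloop
endfacet
facet normal -0.230 -0.969 -0.087
outer loop
vertex 3.344 -0.656 1.951
vertex 2.593 -0.555 2.812
vertex 2.254 -0.378 1.731
endloop
endfacet
facet normal -0.033 -0.696 -0.717
outer loop
vertex 3.344 -0.656 1.951
vertex 2.254 -0.378 1.731
vertex 3.105 0.153 1.176
endloop
endfacet
facet normal 0.626 -0.435 -0.647
outer loop
vertex 3.344 -0.656 1.951
vertex 3.105 0.153 1.176
vertex 3.97 0.303 1.912
endloop
endfacet
facet normal 0.939 0.091 0.332
outer loop
vertex 3.654 -0.134 2.924
vertex 3.97 0.303 1.912
vertex 3.606 0.998 2.749
endloop
endfacet
facet normal 0.081 -0.443 0.893
outer loop
vertex 2.593 -0.555 2.812
vertex 3.654 -0.134 2.924
vertex 2.755 0.467 3.304
endloop
endfacet
facet normal -0.790 -0.595 0.150
outer loop
vertex 2.254 -0.378 1.731
vertex 2.593 -0.555 2.812
vertex 1.89 0.317 2.568
endloop
endfacet
facet normal -0.470 -0.154 -0.869
outer loop
vertex 3.105 0.153 1.176
vertex 2.254 -0.378 1.731
vertex 2.206 0.754 1.556
endloop
endfacet
facet normal 0.597 0.269 -0.756
outer loop
vertex 3.97 0.303 1.912
vertex 3.105 0.153 1.176
vertex 3.267 1.175 1.668
endloop
endfacet
facet normal -0.762 0.625 -0.170
outer loop
vertex 0.667 -3.027 2.589
vertex 1.773 -1.572 2.984
vertex 0.881 -2.978 1.809
endloop
endfacet
facet normal -0.591 -0.778 -0.211
outer loop
vertex 2.527 -4.328 2.176
vertex 0.667 -3.027 2.589
vertex 0.881 -2.978 1.809
endloop
endfacet
facet normal -0.762 0.625 -0.170
outer loop
vertex 0.881 -2.978 1.809
vertex 1.773 -1.572 2.984
vertex 1.987 -1.523 2.204
endloop
endfacet
facet normal 0.264 0.060 -0.963
outer loop
vertex 1.987 -1.523 2.204
vertex 2.527 -4.328 2.176
vertex 0.881 -2.978 1.809
endloop
endfacet
facet normal -0.264 -0.060 0.963
outer loop
vertex 0.667 -3.027 2.589
vertex 3.419 -2.922 3.351
vertex 1.773 -1.572 2.984
endloop
endfacet
facet normal -0.591 -0.778 -0.211
outer loop
vertex 2.313 -4.377 2.956
vertex 0.667 -3.027 2.589
vertex 2.527 -4.328 2.176
endloop
endfacet
facet normal -0.264 -0.060 0.963
outer loop
vertex 2.313 -4.377 2.956
vertex 3.419 -2.922 3.351
vertex 0.667 -3.027 2.589
endloop
endfacet
facet normal 0.591 0.778 0.211
outer loop
vertex 1.773 -1.572 2.984
vertex 3.419 -2.922 3.351
vertex 1.987 -1.523 2.204
endloop
endfacet
facet normal 0.264 0.060 -0.963
outer loop
vertex 3.633 -2.873 2.571
vertex 2.527 -4.328 2.176
vertex 1.987 -1.523 2.204
endloop
endfacet
facet normal 0.591 0.778 0.211
outer loop
vertex 1.987 -1.523 2.204
vertex 3.419 -2.922 3.351
vertex 3.633 -2.873 2.571
endloop
endfacet
facet normal 0.762 -0.625 0.170
outer loop
vertex 3.633 -2.873 2.571
vertex 2.313 -4.377 2.956
vertex 2.527 -4.328 2.176
endloop
endfacet
facet normal 0.762 -0.625 0.170
outer loop
vertex 3.419 -2.922 3.351
vertex 2.313 -4.377 2.956
vertex 3.633 -2.873 2.571
endloop
endfacet

endsolid


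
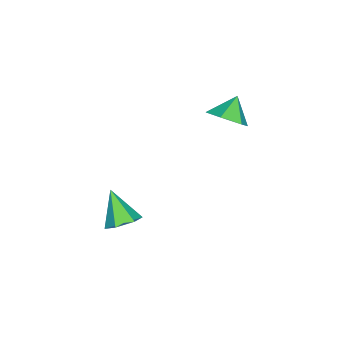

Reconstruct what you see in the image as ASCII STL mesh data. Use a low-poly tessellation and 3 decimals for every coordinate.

solid 
facet normal 0.728 -0.090 -0.679
outer loop
vertex -2.219 0.678 2.81
vertex -2.926 0.71 2.048
vertex -2.494 1.591 2.394
endloop
endfacet
facet normal 0.115 0.440 0.890
outer loop
vertex -2.219 0.678 2.81
vertex -2.494 1.591 2.394
vertex -3.894 0.83 2.952
endloop
endfacet
facet normal 0.728 -0.090 -0.680
outer loop
vertex -2.494 1.591 2.394
vertex -2.926 0.71 2.048
vertex -3.202 1.623 1.632
endloop
endfacet
facet normal -0.336 0.875 0.349
outer loop
vertex -2.494 1.591 2.394
vertex -3.202 1.623 1.632
vertex -3.894 0.83 2.952
endloop
endfacet
facet normal 0.728 -0.089 -0.679
outer loop
vertex -3.202 1.623 1.632
vertex -2.926 0.71 2.048
vertex -3.633 0.742 1.286
endloop
endfacet
facet normal -0.860 0.484 -0.160
outer loop
vertex -3.202 1.623 1.632
vertex -3.633 0.742 1.286
vertex -3.894 0.83 2.952
endloop
endfacet
facet normal 0.728 -0.090 -0.679
outer loop
vertex -3.633 0.742 1.286
vertex -2.926 0.71 2.048
vertex -3.358 -0.17 1.702
endloop
endfacet
facet normal -0.932 -0.339 -0.128
outer loop
vertex -3.633 0.742 1.286
vertex -3.358 -0.17 1.702
vertex -3.894 0.83 2.952
endloop
endfacet
facet normal 0.728 -0.090 -0.680
outer loop
vertex -3.358 -0.17 1.702
vertex -2.926 0.71 2.048
vertex -2.65 -0.202 2.464
endloop
endfacet
facet normal -0.480 -0.774 0.413
outer loop
vertex -3.358 -0.17 1.702
vertex -2.65 -0.202 2.464
vertex -3.894 0.83 2.952
endloop
endfacet
facet normal 0.728 -0.090 -0.679
outer loop
vertex -2.65 -0.202 2.464
vertex -2.926 0.71 2.048
vertex -2.219 0.678 2.81
endloop
endfacet
facet normal 0.043 -0.384 0.922
outer loop
vertex -2.65 -0.202 2.464
vertex -2.219 0.678 2.81
vertex -3.894 0.83 2.952
endloop
endfacet
facet normal 0.431 0.536 -0.726
outer loop
vertex 3.558 -1.872 -0.868
vertex 2.79 -1.835 -1.297
vertex 2.998 -1.211 -0.712
endloop
endfacet
facet normal 0.423 0.147 0.894
outer loop
vertex 3.558 -1.872 -0.868
vertex 2.998 -1.211 -0.712
vertex 2.01 -2.805 0.017
endloop
endfacet
facet normal 0.431 0.536 -0.726
outer loop
vertex 2.998 -1.211 -0.712
vertex 2.79 -1.835 -1.297
vertex 2.23 -1.174 -1.141
endloop
endfacet
facet normal -0.380 0.569 0.729
outer loop
vertex 2.998 -1.211 -0.712
vertex 2.23 -1.174 -1.141
vertex 2.01 -2.805 0.017
endloop
endfacet
facet normal 0.431 0.536 -0.726
outer loop
vertex 2.23 -1.174 -1.141
vertex 2.79 -1.835 -1.297
vertex 2.023 -1.798 -1.725
endloop
endfacet
facet normal -0.970 0.213 0.116
outer loop
vertex 2.23 -1.174 -1.141
vertex 2.023 -1.798 -1.725
vertex 2.01 -2.805 0.017
endloop
endfacet
facet normal 0.431 0.536 -0.726
outer loop
vertex 2.023 -1.798 -1.725
vertex 2.79 -1.835 -1.297
vertex 2.582 -2.459 -1.881
endloop
endfacet
facet normal -0.758 -0.563 -0.331
outer loop
vertex 2.023 -1.798 -1.725
vertex 2.582 -2.459 -1.881
vertex 2.01 -2.805 0.017
endloop
endfacet
facet normal 0.430 0.536 -0.726
outer loop
vertex 2.582 -2.459 -1.881
vertex 2.79 -1.835 -1.297
vertex 3.35 -2.496 -1.453
endloop
endfacet
facet normal 0.045 -0.985 -0.166
outer loop
vertex 2.582 -2.459 -1.881
vertex 3.35 -2.496 -1.453
vertex 2.01 -2.805 0.017
endloop
endfacet
facet normal 0.431 0.536 -0.726
outer loop
vertex 3.35 -2.496 -1.453
vertex 2.79 -1.835 -1.297
vertex 3.558 -1.872 -0.868
endloop
endfacet
facet normal 0.635 -0.630 0.446
outer loop
vertex 3.35 -2.496 -1.453
vertex 3.558 -1.872 -0.868
vertex 2.01 -2.805 0.017
endloop
endfacet

endsolid


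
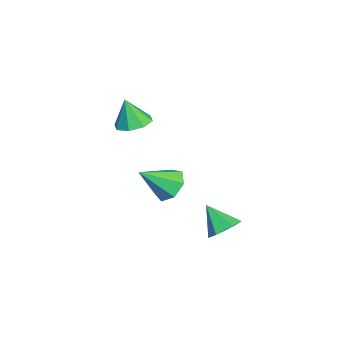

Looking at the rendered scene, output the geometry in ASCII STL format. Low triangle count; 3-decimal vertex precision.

solid 
facet normal 0.433 0.547 -0.716
outer loop
vertex 2.737 2.067 0.409
vertex 2.197 1.701 -0.197
vertex 1.953 2.446 0.225
endloop
endfacet
facet normal -0.014 0.413 0.910
outer loop
vertex 2.737 2.067 0.409
vertex 1.953 2.446 0.225
vertex 1.503 0.819 0.957
endloop
endfacet
facet normal 0.431 0.547 -0.717
outer loop
vertex 1.953 2.446 0.225
vertex 2.197 1.701 -0.197
vertex 1.413 2.079 -0.38
endloop
endfacet
facet normal -0.789 0.420 0.449
outer loop
vertex 1.953 2.446 0.225
vertex 1.413 2.079 -0.38
vertex 1.503 0.819 0.957
endloop
endfacet
facet normal 0.431 0.548 -0.717
outer loop
vertex 1.413 2.079 -0.38
vertex 2.197 1.701 -0.197
vertex 1.657 1.335 -0.802
endloop
endfacet
facet normal -0.961 -0.229 -0.151
outer loop
vertex 1.413 2.079 -0.38
vertex 1.657 1.335 -0.802
vertex 1.503 0.819 0.957
endloop
endfacet
facet normal 0.431 0.548 -0.717
outer loop
vertex 1.657 1.335 -0.802
vertex 2.197 1.701 -0.197
vertex 2.442 0.957 -0.619
endloop
endfacet
facet normal -0.359 -0.887 -0.292
outer loop
vertex 1.657 1.335 -0.802
vertex 2.442 0.957 -0.619
vertex 1.503 0.819 0.957
endloop
endfacet
facet normal 0.431 0.548 -0.717
outer loop
vertex 2.442 0.957 -0.619
vertex 2.197 1.701 -0.197
vertex 2.982 1.323 -0.014
endloop
endfacet
facet normal 0.416 -0.894 0.169
outer loop
vertex 2.442 0.957 -0.619
vertex 2.982 1.323 -0.014
vertex 1.503 0.819 0.957
endloop
endfacet
facet normal 0.431 0.549 -0.716
outer loop
vertex 2.982 1.323 -0.014
vertex 2.197 1.701 -0.197
vertex 2.737 2.067 0.409
endloop
endfacet
facet normal 0.589 -0.244 0.770
outer loop
vertex 2.982 1.323 -0.014
vertex 2.737 2.067 0.409
vertex 1.503 0.819 0.957
endloop
endfacet
facet normal 0.058 0.261 -0.964
outer loop
vertex -3.108 -2.339 3.26
vertex -3.894 -2.89 3.064
vertex -3.749 -1.957 3.325
endloop
endfacet
facet normal 0.420 0.587 0.692
outer loop
vertex -3.108 -2.339 3.26
vertex -3.749 -1.957 3.325
vertex -3.986 -3.31 4.616
endloop
endfacet
facet normal 0.056 0.261 -0.964
outer loop
vertex -3.749 -1.957 3.325
vertex -3.894 -2.89 3.064
vertex -4.476 -2.121 3.238
endloop
endfacet
facet normal -0.238 0.692 0.682
outer loop
vertex -3.749 -1.957 3.325
vertex -4.476 -2.121 3.238
vertex -3.986 -3.31 4.616
endloop
endfacet
facet normal 0.056 0.261 -0.964
outer loop
vertex -4.476 -2.121 3.238
vertex -3.894 -2.89 3.064
vertex -4.862 -2.736 3.049
endloop
endfacet
facet normal -0.774 0.317 0.549
outer loop
vertex -4.476 -2.121 3.238
vertex -4.862 -2.736 3.049
vertex -3.986 -3.31 4.616
endloop
endfacet
facet normal 0.056 0.261 -0.964
outer loop
vertex -4.862 -2.736 3.049
vertex -3.894 -2.89 3.064
vertex -4.681 -3.441 2.869
endloop
endfacet
facet normal -0.872 -0.319 0.371
outer loop
vertex -4.862 -2.736 3.049
vertex -4.681 -3.441 2.869
vertex -3.986 -3.31 4.616
endloop
endfacet
facet normal 0.056 0.261 -0.964
outer loop
vertex -4.681 -3.441 2.869
vertex -3.894 -2.89 3.064
vertex -4.039 -3.823 2.803
endloop
endfacet
facet normal -0.476 -0.843 0.252
outer loop
vertex -4.681 -3.441 2.869
vertex -4.039 -3.823 2.803
vertex -3.986 -3.31 4.616
endloop
endfacet
facet normal 0.056 0.261 -0.964
outer loop
vertex -4.039 -3.823 2.803
vertex -3.894 -2.89 3.064
vertex -3.312 -3.659 2.89
endloop
endfacet
facet normal 0.182 -0.947 0.263
outer loop
vertex -4.039 -3.823 2.803
vertex -3.312 -3.659 2.89
vertex -3.986 -3.31 4.616
endloop
endfacet
facet normal 0.058 0.262 -0.963
outer loop
vertex -3.312 -3.659 2.89
vertex -3.894 -2.89 3.064
vertex -2.926 -3.044 3.08
endloop
endfacet
facet normal 0.718 -0.573 0.396
outer loop
vertex -3.312 -3.659 2.89
vertex -2.926 -3.044 3.08
vertex -3.986 -3.31 4.616
endloop
endfacet
facet normal 0.057 0.261 -0.964
outer loop
vertex -2.926 -3.044 3.08
vertex -3.894 -2.89 3.064
vertex -3.108 -2.339 3.26
endloop
endfacet
facet normal 0.816 0.064 0.574
outer loop
vertex -2.926 -3.044 3.08
vertex -3.108 -2.339 3.26
vertex -3.986 -3.31 4.616
endloop
endfacet
facet normal -0.324 0.700 -0.636
outer loop
vertex 2.381 -1.179 1.748
vertex 1.759 -0.848 2.429
vertex 2.684 -0.572 2.261
endloop
endfacet
facet normal 0.932 -0.321 -0.171
outer loop
vertex 2.381 -1.179 1.748
vertex 2.684 -0.572 2.261
vertex 2.381 -2.192 3.651
endloop
endfacet
facet normal -0.324 0.699 -0.637
outer loop
vertex 2.684 -0.572 2.261
vertex 1.759 -0.848 2.429
vertex 2.29 -0.173 2.9
endloop
endfacet
facet normal 0.885 0.197 0.422
outer loop
vertex 2.684 -0.572 2.261
vertex 2.29 -0.173 2.9
vertex 2.381 -2.192 3.651
endloop
endfacet
facet normal -0.324 0.699 -0.637
outer loop
vertex 2.29 -0.173 2.9
vertex 1.759 -0.848 2.429
vertex 1.496 -0.282 3.184
endloop
endfacet
facet normal 0.273 0.346 0.897
outer loop
vertex 2.29 -0.173 2.9
vertex 1.496 -0.282 3.184
vertex 2.381 -2.192 3.651
endloop
endfacet
facet normal -0.325 0.699 -0.637
outer loop
vertex 1.496 -0.282 3.184
vertex 1.759 -0.848 2.429
vertex 0.9 -0.818 2.9
endloop
endfacet
facet normal -0.441 0.015 0.897
outer loop
vertex 1.496 -0.282 3.184
vertex 0.9 -0.818 2.9
vertex 2.381 -2.192 3.651
endloop
endfacet
facet normal -0.324 0.700 -0.636
outer loop
vertex 0.9 -0.818 2.9
vertex 1.759 -0.848 2.429
vertex 0.95 -1.376 2.26
endloop
endfacet
facet normal -0.722 -0.548 0.422
outer loop
vertex 0.9 -0.818 2.9
vertex 0.95 -1.376 2.26
vertex 2.381 -2.192 3.651
endloop
endfacet
facet normal -0.324 0.700 -0.637
outer loop
vertex 0.95 -1.376 2.26
vertex 1.759 -0.848 2.429
vertex 1.609 -1.537 1.748
endloop
endfacet
facet normal -0.357 -0.918 -0.171
outer loop
vertex 0.95 -1.376 2.26
vertex 1.609 -1.537 1.748
vertex 2.381 -2.192 3.651
endloop
endfacet
facet normal -0.324 0.700 -0.636
outer loop
vertex 1.609 -1.537 1.748
vertex 1.759 -0.848 2.429
vertex 2.381 -1.179 1.748
endloop
endfacet
facet normal 0.379 -0.817 -0.435
outer loop
vertex 1.609 -1.537 1.748
vertex 2.381 -1.179 1.748
vertex 2.381 -2.192 3.651
endloop
endfacet

endsolid


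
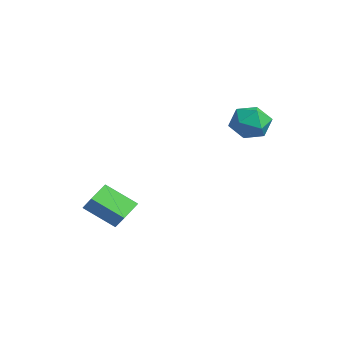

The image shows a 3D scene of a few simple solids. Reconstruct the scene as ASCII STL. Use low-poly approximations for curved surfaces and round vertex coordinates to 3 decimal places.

solid 
facet normal -0.512 0.770 0.382
outer loop
vertex -4.322 -3.038 -1.441
vertex -3.365 -1.905 -2.443
vertex -5.089 -3.132 -2.279
endloop
endfacet
facet normal -0.534 -0.633 0.560
outer loop
vertex -4.475 -4.055 -2.737
vertex -4.322 -3.038 -1.441
vertex -5.089 -3.132 -2.279
endloop
endfacet
facet normal -0.512 0.770 0.382
outer loop
vertex -5.089 -3.132 -2.279
vertex -3.365 -1.905 -2.443
vertex -4.132 -1.999 -3.281
endloop
endfacet
facet normal -0.673 -0.082 -0.735
outer loop
vertex -4.132 -1.999 -3.281
vertex -4.475 -4.055 -2.737
vertex -5.089 -3.132 -2.279
endloop
endfacet
facet normal 0.673 0.082 0.735
outer loop
vertex -4.322 -3.038 -1.441
vertex -2.751 -2.828 -2.901
vertex -3.365 -1.905 -2.443
endloop
endfacet
facet normal -0.534 -0.633 0.560
outer loop
vertex -3.708 -3.961 -1.899
vertex -4.322 -3.038 -1.441
vertex -4.475 -4.055 -2.737
endloop
endfacet
facet normal 0.673 0.082 0.735
outer loop
vertex -3.708 -3.961 -1.899
vertex -2.751 -2.828 -2.901
vertex -4.322 -3.038 -1.441
endloop
endfacet
facet normal 0.534 0.633 -0.560
outer loop
vertex -3.365 -1.905 -2.443
vertex -2.751 -2.828 -2.901
vertex -4.132 -1.999 -3.281
endloop
endfacet
facet normal -0.673 -0.082 -0.735
outer loop
vertex -3.518 -2.922 -3.739
vertex -4.475 -4.055 -2.737
vertex -4.132 -1.999 -3.281
endloop
endfacet
facet normal 0.534 0.633 -0.560
outer loop
vertex -4.132 -1.999 -3.281
vertex -2.751 -2.828 -2.901
vertex -3.518 -2.922 -3.739
endloop
endfacet
facet normal 0.512 -0.770 -0.382
outer loop
vertex -3.518 -2.922 -3.739
vertex -3.708 -3.961 -1.899
vertex -4.475 -4.055 -2.737
endloop
endfacet
facet normal 0.512 -0.770 -0.382
outer loop
vertex -2.751 -2.828 -2.901
vertex -3.708 -3.961 -1.899
vertex -3.518 -2.922 -3.739
endloop
endfacet
facet normal -0.211 0.942 0.260
outer loop
vertex -1.284 3.003 2.372
vertex -1.226 2.747 3.346
vertex -0.402 3.066 2.858
endloop
endfacet
facet normal 0.135 0.922 -0.364
outer loop
vertex -1.284 3.003 2.372
vertex -0.402 3.066 2.858
vertex -0.435 2.7 1.918
endloop
endfacet
facet normal -0.249 0.524 -0.815
outer loop
vertex -1.284 3.003 2.372
vertex -0.435 2.7 1.918
vertex -1.279 2.155 1.825
endloop
endfacet
facet normal -0.831 0.298 -0.470
outer loop
vertex -1.284 3.003 2.372
vertex -1.279 2.155 1.825
vertex -1.768 2.184 2.708
endloop
endfacet
facet normal -0.807 0.557 0.194
outer loop
vertex -1.284 3.003 2.372
vertex -1.768 2.184 2.708
vertex -1.226 2.747 3.346
endloop
endfacet
facet normal 0.761 0.595 -0.258
outer loop
vertex -0.435 2.7 1.918
vertex -0.402 3.066 2.858
vertex 0.148 2.256 2.612
endloop
endfacet
facet normal 0.202 0.628 0.751
outer loop
vertex -0.402 3.066 2.858
vertex -1.226 2.747 3.346
vertex -0.341 2.285 3.495
endloop
endfacet
facet normal -0.764 0.005 0.645
outer loop
vertex -1.226 2.747 3.346
vertex -1.768 2.184 2.708
vertex -1.185 1.74 3.402
endloop
endfacet
facet normal -0.802 -0.414 -0.431
outer loop
vertex -1.768 2.184 2.708
vertex -1.279 2.155 1.825
vertex -1.218 1.374 2.462
endloop
endfacet
facet normal 0.141 -0.049 -0.989
outer loop
vertex -1.279 2.155 1.825
vertex -0.435 2.7 1.918
vertex -0.394 1.693 1.974
endloop
endfacet
facet normal 0.831 -0.298 0.470
outer loop
vertex -0.336 1.437 2.948
vertex 0.148 2.256 2.612
vertex -0.341 2.285 3.495
endloop
endfacet
facet normal 0.249 -0.524 0.815
outer loop
vertex -0.336 1.437 2.948
vertex -0.341 2.285 3.495
vertex -1.185 1.74 3.402
endloop
endfacet
facet normal -0.135 -0.922 0.364
outer loop
vertex -0.336 1.437 2.948
vertex -1.185 1.74 3.402
vertex -1.218 1.374 2.462
endloop
endfacet
facet normal 0.211 -0.942 -0.260
outer loop
vertex -0.336 1.437 2.948
vertex -1.218 1.374 2.462
vertex -0.394 1.693 1.974
endloop
endfacet
facet normal 0.807 -0.557 -0.194
outer loop
vertex -0.336 1.437 2.948
vertex -0.394 1.693 1.974
vertex 0.148 2.256 2.612
endloop
endfacet
facet normal 0.802 0.414 0.431
outer loop
vertex -0.341 2.285 3.495
vertex 0.148 2.256 2.612
vertex -0.402 3.066 2.858
endloop
endfacet
facet normal -0.141 0.049 0.989
outer loop
vertex -1.185 1.74 3.402
vertex -0.341 2.285 3.495
vertex -1.226 2.747 3.346
endloop
endfacet
facet normal -0.761 -0.595 0.258
outer loop
vertex -1.218 1.374 2.462
vertex -1.185 1.74 3.402
vertex -1.768 2.184 2.708
endloop
endfacet
facet normal -0.202 -0.628 -0.751
outer loop
vertex -0.394 1.693 1.974
vertex -1.218 1.374 2.462
vertex -1.279 2.155 1.825
endloop
endfacet
facet normal 0.764 -0.005 -0.645
outer loop
vertex 0.148 2.256 2.612
vertex -0.394 1.693 1.974
vertex -0.435 2.7 1.918
endloop
endfacet

endsolid


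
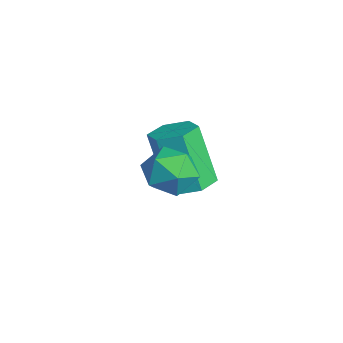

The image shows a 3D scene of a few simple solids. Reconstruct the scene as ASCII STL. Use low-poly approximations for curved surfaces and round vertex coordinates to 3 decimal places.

solid 
facet normal 0.363 0.145 -0.920
outer loop
vertex 2.208 -2.297 -4.661
vertex 1.494 -2.33 -4.948
vertex 1.789 -1.655 -4.725
endloop
endfacet
facet normal 0.756 0.531 0.383
outer loop
vertex 2.208 -2.297 -4.661
vertex 1.789 -1.655 -4.725
vertex 1.459 -2.597 -2.765
endloop
endfacet
facet normal 0.756 0.531 0.382
outer loop
vertex 1.459 -2.597 -2.765
vertex 1.789 -1.655 -4.725
vertex 1.04 -1.954 -2.829
endloop
endfacet
facet normal -0.364 -0.145 0.920
outer loop
vertex 1.459 -2.597 -2.765
vertex 1.04 -1.954 -2.829
vertex 0.746 -2.63 -3.052
endloop
endfacet
facet normal 0.363 0.145 -0.920
outer loop
vertex 1.789 -1.655 -4.725
vertex 1.494 -2.33 -4.948
vertex 1.075 -1.687 -5.012
endloop
endfacet
facet normal -0.092 0.989 0.119
outer loop
vertex 1.789 -1.655 -4.725
vertex 1.075 -1.687 -5.012
vertex 1.04 -1.954 -2.829
endloop
endfacet
facet normal -0.094 0.988 0.119
outer loop
vertex 1.04 -1.954 -2.829
vertex 1.075 -1.687 -5.012
vertex 0.327 -1.987 -3.116
endloop
endfacet
facet normal -0.364 -0.145 0.920
outer loop
vertex 1.04 -1.954 -2.829
vertex 0.327 -1.987 -3.116
vertex 0.746 -2.63 -3.052
endloop
endfacet
facet normal 0.364 0.145 -0.920
outer loop
vertex 1.075 -1.687 -5.012
vertex 1.494 -2.33 -4.948
vertex 0.781 -2.363 -5.235
endloop
endfacet
facet normal -0.850 0.456 -0.263
outer loop
vertex 1.075 -1.687 -5.012
vertex 0.781 -2.363 -5.235
vertex 0.327 -1.987 -3.116
endloop
endfacet
facet normal -0.849 0.457 -0.263
outer loop
vertex 0.327 -1.987 -3.116
vertex 0.781 -2.363 -5.235
vertex 0.032 -2.663 -3.339
endloop
endfacet
facet normal -0.363 -0.145 0.920
outer loop
vertex 0.327 -1.987 -3.116
vertex 0.032 -2.663 -3.339
vertex 0.746 -2.63 -3.052
endloop
endfacet
facet normal 0.364 0.145 -0.920
outer loop
vertex 0.781 -2.363 -5.235
vertex 1.494 -2.33 -4.948
vertex 1.2 -3.006 -5.171
endloop
endfacet
facet normal -0.756 -0.531 -0.383
outer loop
vertex 0.781 -2.363 -5.235
vertex 1.2 -3.006 -5.171
vertex 0.032 -2.663 -3.339
endloop
endfacet
facet normal -0.756 -0.531 -0.382
outer loop
vertex 0.032 -2.663 -3.339
vertex 1.2 -3.006 -5.171
vertex 0.451 -3.305 -3.275
endloop
endfacet
facet normal -0.363 -0.145 0.920
outer loop
vertex 0.032 -2.663 -3.339
vertex 0.451 -3.305 -3.275
vertex 0.746 -2.63 -3.052
endloop
endfacet
facet normal 0.364 0.145 -0.920
outer loop
vertex 1.2 -3.006 -5.171
vertex 1.494 -2.33 -4.948
vertex 1.913 -2.973 -4.884
endloop
endfacet
facet normal 0.094 -0.988 -0.119
outer loop
vertex 1.2 -3.006 -5.171
vertex 1.913 -2.973 -4.884
vertex 0.451 -3.305 -3.275
endloop
endfacet
facet normal 0.093 -0.988 -0.120
outer loop
vertex 0.451 -3.305 -3.275
vertex 1.913 -2.973 -4.884
vertex 1.165 -3.273 -2.988
endloop
endfacet
facet normal -0.363 -0.145 0.920
outer loop
vertex 0.451 -3.305 -3.275
vertex 1.165 -3.273 -2.988
vertex 0.746 -2.63 -3.052
endloop
endfacet
facet normal 0.363 0.145 -0.920
outer loop
vertex 1.913 -2.973 -4.884
vertex 1.494 -2.33 -4.948
vertex 2.208 -2.297 -4.661
endloop
endfacet
facet normal 0.850 -0.457 0.263
outer loop
vertex 1.913 -2.973 -4.884
vertex 2.208 -2.297 -4.661
vertex 1.165 -3.273 -2.988
endloop
endfacet
facet normal 0.850 -0.457 0.263
outer loop
vertex 1.165 -3.273 -2.988
vertex 2.208 -2.297 -4.661
vertex 1.459 -2.597 -2.765
endloop
endfacet
facet normal -0.364 -0.145 0.920
outer loop
vertex 1.165 -3.273 -2.988
vertex 1.459 -2.597 -2.765
vertex 0.746 -2.63 -3.052
endloop
endfacet
facet normal -0.622 0.635 -0.458
outer loop
vertex 3.805 -3.387 -2.708
vertex 3.132 -3.777 -2.336
vertex 3.518 -3.115 -1.942
endloop
endfacet
facet normal 0.009 0.943 -0.332
outer loop
vertex 3.805 -3.387 -2.708
vertex 3.518 -3.115 -1.942
vertex 4.365 -3.174 -2.088
endloop
endfacet
facet normal 0.514 0.555 -0.655
outer loop
vertex 3.805 -3.387 -2.708
vertex 4.365 -3.174 -2.088
vertex 4.503 -3.874 -2.573
endloop
endfacet
facet normal 0.194 0.006 -0.981
outer loop
vertex 3.805 -3.387 -2.708
vertex 4.503 -3.874 -2.573
vertex 3.741 -4.246 -2.726
endloop
endfacet
facet normal -0.508 0.056 -0.860
outer loop
vertex 3.805 -3.387 -2.708
vertex 3.741 -4.246 -2.726
vertex 3.132 -3.777 -2.336
endloop
endfacet
facet normal 0.128 0.919 0.372
outer loop
vertex 4.365 -3.174 -2.088
vertex 3.518 -3.115 -1.942
vertex 4.039 -3.434 -1.334
endloop
endfacet
facet normal -0.892 0.421 0.167
outer loop
vertex 3.518 -3.115 -1.942
vertex 3.132 -3.777 -2.336
vertex 3.277 -3.806 -1.487
endloop
endfacet
facet normal -0.707 -0.516 -0.484
outer loop
vertex 3.132 -3.777 -2.336
vertex 3.741 -4.246 -2.726
vertex 3.415 -4.506 -1.972
endloop
endfacet
facet normal 0.428 -0.596 -0.679
outer loop
vertex 3.741 -4.246 -2.726
vertex 4.503 -3.874 -2.573
vertex 4.262 -4.565 -2.118
endloop
endfacet
facet normal 0.945 0.291 -0.151
outer loop
vertex 4.503 -3.874 -2.573
vertex 4.365 -3.174 -2.088
vertex 4.648 -3.903 -1.724
endloop
endfacet
facet normal -0.194 -0.006 0.981
outer loop
vertex 3.975 -4.293 -1.352
vertex 4.039 -3.434 -1.334
vertex 3.277 -3.806 -1.487
endloop
endfacet
facet normal -0.514 -0.555 0.655
outer loop
vertex 3.975 -4.293 -1.352
vertex 3.277 -3.806 -1.487
vertex 3.415 -4.506 -1.972
endloop
endfacet
facet normal -0.009 -0.943 0.332
outer loop
vertex 3.975 -4.293 -1.352
vertex 3.415 -4.506 -1.972
vertex 4.262 -4.565 -2.118
endloop
endfacet
facet normal 0.622 -0.635 0.458
outer loop
vertex 3.975 -4.293 -1.352
vertex 4.262 -4.565 -2.118
vertex 4.648 -3.903 -1.724
endloop
endfacet
facet normal 0.508 -0.056 0.860
outer loop
vertex 3.975 -4.293 -1.352
vertex 4.648 -3.903 -1.724
vertex 4.039 -3.434 -1.334
endloop
endfacet
facet normal -0.428 0.596 0.679
outer loop
vertex 3.277 -3.806 -1.487
vertex 4.039 -3.434 -1.334
vertex 3.518 -3.115 -1.942
endloop
endfacet
facet normal -0.945 -0.291 0.151
outer loop
vertex 3.415 -4.506 -1.972
vertex 3.277 -3.806 -1.487
vertex 3.132 -3.777 -2.336
endloop
endfacet
facet normal -0.128 -0.919 -0.372
outer loop
vertex 4.262 -4.565 -2.118
vertex 3.415 -4.506 -1.972
vertex 3.741 -4.246 -2.726
endloop
endfacet
facet normal 0.892 -0.421 -0.167
outer loop
vertex 4.648 -3.903 -1.724
vertex 4.262 -4.565 -2.118
vertex 4.503 -3.874 -2.573
endloop
endfacet
facet normal 0.707 0.516 0.484
outer loop
vertex 4.039 -3.434 -1.334
vertex 4.648 -3.903 -1.724
vertex 4.365 -3.174 -2.088
endloop
endfacet

endsolid
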